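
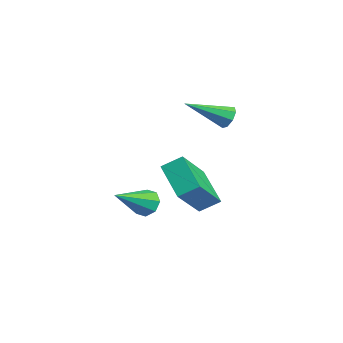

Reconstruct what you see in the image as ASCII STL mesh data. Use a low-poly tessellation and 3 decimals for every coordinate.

solid 
facet normal -0.501 0.732 -0.461
outer loop
vertex 2.61 -0.248 -2.217
vertex 2.284 -0.166 -1.732
vertex 2.792 0.054 -1.935
endloop
endfacet
facet normal 0.885 -0.112 -0.451
outer loop
vertex 2.61 -0.248 -2.217
vertex 2.792 0.054 -1.935
vertex 3.096 -1.354 -0.988
endloop
endfacet
facet normal -0.501 0.732 -0.461
outer loop
vertex 2.792 0.054 -1.935
vertex 2.284 -0.166 -1.732
vertex 2.676 0.227 -1.534
endloop
endfacet
facet normal 0.943 0.300 0.143
outer loop
vertex 2.792 0.054 -1.935
vertex 2.676 0.227 -1.534
vertex 3.096 -1.354 -0.988
endloop
endfacet
facet normal -0.502 0.733 -0.459
outer loop
vertex 2.676 0.227 -1.534
vertex 2.284 -0.166 -1.732
vertex 2.331 0.169 -1.249
endloop
endfacet
facet normal 0.543 0.399 0.739
outer loop
vertex 2.676 0.227 -1.534
vertex 2.331 0.169 -1.249
vertex 3.096 -1.354 -0.988
endloop
endfacet
facet normal -0.502 0.733 -0.460
outer loop
vertex 2.331 0.169 -1.249
vertex 2.284 -0.166 -1.732
vertex 1.958 -0.085 -1.247
endloop
endfacet
facet normal -0.082 0.128 0.988
outer loop
vertex 2.331 0.169 -1.249
vertex 1.958 -0.085 -1.247
vertex 3.096 -1.354 -0.988
endloop
endfacet
facet normal -0.501 0.734 -0.459
outer loop
vertex 1.958 -0.085 -1.247
vertex 2.284 -0.166 -1.732
vertex 1.775 -0.387 -1.53
endloop
endfacet
facet normal -0.565 -0.355 0.744
outer loop
vertex 1.958 -0.085 -1.247
vertex 1.775 -0.387 -1.53
vertex 3.096 -1.354 -0.988
endloop
endfacet
facet normal -0.501 0.733 -0.461
outer loop
vertex 1.775 -0.387 -1.53
vertex 2.284 -0.166 -1.732
vertex 1.891 -0.56 -1.931
endloop
endfacet
facet normal -0.623 -0.767 0.151
outer loop
vertex 1.775 -0.387 -1.53
vertex 1.891 -0.56 -1.931
vertex 3.096 -1.354 -0.988
endloop
endfacet
facet normal -0.502 0.733 -0.460
outer loop
vertex 1.891 -0.56 -1.931
vertex 2.284 -0.166 -1.732
vertex 2.237 -0.502 -2.216
endloop
endfacet
facet normal -0.222 -0.867 -0.446
outer loop
vertex 1.891 -0.56 -1.931
vertex 2.237 -0.502 -2.216
vertex 3.096 -1.354 -0.988
endloop
endfacet
facet normal -0.501 0.733 -0.460
outer loop
vertex 2.237 -0.502 -2.216
vertex 2.284 -0.166 -1.732
vertex 2.61 -0.248 -2.217
endloop
endfacet
facet normal 0.403 -0.595 -0.695
outer loop
vertex 2.237 -0.502 -2.216
vertex 2.61 -0.248 -2.217
vertex 3.096 -1.354 -0.988
endloop
endfacet
facet normal -0.044 0.897 -0.439
outer loop
vertex -1.742 3.39 0.261
vertex -2.151 3.522 0.572
vertex -1.624 3.565 0.607
endloop
endfacet
facet normal 0.934 -0.321 -0.156
outer loop
vertex -1.742 3.39 0.261
vertex -1.624 3.565 0.607
vertex -2.069 1.898 1.368
endloop
endfacet
facet normal -0.044 0.898 -0.439
outer loop
vertex -1.624 3.565 0.607
vertex -2.151 3.522 0.572
vertex -1.814 3.715 0.933
endloop
endfacet
facet normal 0.864 -0.001 0.504
outer loop
vertex -1.624 3.565 0.607
vertex -1.814 3.715 0.933
vertex -2.069 1.898 1.368
endloop
endfacet
facet normal -0.043 0.897 -0.439
outer loop
vertex -1.814 3.715 0.933
vertex -2.151 3.522 0.572
vertex -2.202 3.752 1.047
endloop
endfacet
facet normal 0.293 0.183 0.938
outer loop
vertex -1.814 3.715 0.933
vertex -2.202 3.752 1.047
vertex -2.069 1.898 1.368
endloop
endfacet
facet normal -0.043 0.897 -0.439
outer loop
vertex -2.202 3.752 1.047
vertex -2.151 3.522 0.572
vertex -2.559 3.654 0.882
endloop
endfacet
facet normal -0.444 0.122 0.888
outer loop
vertex -2.202 3.752 1.047
vertex -2.559 3.654 0.882
vertex -2.069 1.898 1.368
endloop
endfacet
facet normal -0.045 0.897 -0.441
outer loop
vertex -2.559 3.654 0.882
vertex -2.151 3.522 0.572
vertex -2.678 3.478 0.536
endloop
endfacet
facet normal -0.910 -0.147 0.388
outer loop
vertex -2.559 3.654 0.882
vertex -2.678 3.478 0.536
vertex -2.069 1.898 1.368
endloop
endfacet
facet normal -0.045 0.897 -0.440
outer loop
vertex -2.678 3.478 0.536
vertex -2.151 3.522 0.572
vertex -2.487 3.328 0.211
endloop
endfacet
facet normal -0.839 -0.469 -0.277
outer loop
vertex -2.678 3.478 0.536
vertex -2.487 3.328 0.211
vertex -2.069 1.898 1.368
endloop
endfacet
facet normal -0.044 0.897 -0.441
outer loop
vertex -2.487 3.328 0.211
vertex -2.151 3.522 0.572
vertex -2.1 3.291 0.097
endloop
endfacet
facet normal -0.271 -0.652 -0.708
outer loop
vertex -2.487 3.328 0.211
vertex -2.1 3.291 0.097
vertex -2.069 1.898 1.368
endloop
endfacet
facet normal -0.046 0.896 -0.441
outer loop
vertex -2.1 3.291 0.097
vertex -2.151 3.522 0.572
vertex -1.742 3.39 0.261
endloop
endfacet
facet normal 0.465 -0.591 -0.659
outer loop
vertex -2.1 3.291 0.097
vertex -1.742 3.39 0.261
vertex -2.069 1.898 1.368
endloop
endfacet
facet normal -0.575 0.516 -0.635
outer loop
vertex -1.349 1.696 -2.19
vertex -1.208 2.444 -1.71
vertex 0.024 2.05 -3.145
endloop
endfacet
facet normal -0.157 -0.831 -0.533
outer loop
vertex 1.088 1.096 -1.97
vertex -1.349 1.696 -2.19
vertex 0.024 2.05 -3.145
endloop
endfacet
facet normal -0.575 0.516 -0.635
outer loop
vertex 0.024 2.05 -3.145
vertex -1.208 2.444 -1.71
vertex 0.165 2.798 -2.665
endloop
endfacet
facet normal 0.803 0.207 -0.559
outer loop
vertex 0.165 2.798 -2.665
vertex 1.088 1.096 -1.97
vertex 0.024 2.05 -3.145
endloop
endfacet
facet normal -0.803 -0.207 0.559
outer loop
vertex -1.349 1.696 -2.19
vertex -0.144 1.49 -0.535
vertex -1.208 2.444 -1.71
endloop
endfacet
facet normal -0.157 -0.831 -0.533
outer loop
vertex -0.285 0.742 -1.015
vertex -1.349 1.696 -2.19
vertex 1.088 1.096 -1.97
endloop
endfacet
facet normal -0.803 -0.207 0.559
outer loop
vertex -0.285 0.742 -1.015
vertex -0.144 1.49 -0.535
vertex -1.349 1.696 -2.19
endloop
endfacet
facet normal 0.157 0.831 0.533
outer loop
vertex -1.208 2.444 -1.71
vertex -0.144 1.49 -0.535
vertex 0.165 2.798 -2.665
endloop
endfacet
facet normal 0.803 0.207 -0.559
outer loop
vertex 1.229 1.844 -1.49
vertex 1.088 1.096 -1.97
vertex 0.165 2.798 -2.665
endloop
endfacet
facet normal 0.157 0.831 0.533
outer loop
vertex 0.165 2.798 -2.665
vertex -0.144 1.49 -0.535
vertex 1.229 1.844 -1.49
endloop
endfacet
facet normal 0.575 -0.516 0.635
outer loop
vertex 1.229 1.844 -1.49
vertex -0.285 0.742 -1.015
vertex 1.088 1.096 -1.97
endloop
endfacet
facet normal 0.575 -0.516 0.635
outer loop
vertex -0.144 1.49 -0.535
vertex -0.285 0.742 -1.015
vertex 1.229 1.844 -1.49
endloop
endfacet

endsolid


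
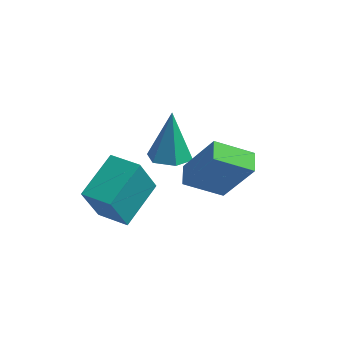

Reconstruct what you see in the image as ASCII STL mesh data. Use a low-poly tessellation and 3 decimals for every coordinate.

solid 
facet normal -0.507 0.015 -0.862
outer loop
vertex 0.129 -3.109 -1.118
vertex -0.064 -2.281 -0.99
vertex 1.502 -2.666 -1.919
endloop
endfacet
facet normal 0.224 -0.963 -0.149
outer loop
vertex 2.604 -2.699 -0.05
vertex 0.129 -3.109 -1.118
vertex 1.502 -2.666 -1.919
endloop
endfacet
facet normal -0.507 0.015 -0.862
outer loop
vertex 1.502 -2.666 -1.919
vertex -0.064 -2.281 -0.99
vertex 1.309 -1.838 -1.791
endloop
endfacet
facet normal 0.832 0.269 -0.486
outer loop
vertex 1.309 -1.838 -1.791
vertex 2.604 -2.699 -0.05
vertex 1.502 -2.666 -1.919
endloop
endfacet
facet normal -0.832 -0.269 0.486
outer loop
vertex 0.129 -3.109 -1.118
vertex 1.038 -2.314 0.879
vertex -0.064 -2.281 -0.99
endloop
endfacet
facet normal 0.224 -0.963 -0.149
outer loop
vertex 1.231 -3.142 0.751
vertex 0.129 -3.109 -1.118
vertex 2.604 -2.699 -0.05
endloop
endfacet
facet normal -0.832 -0.269 0.486
outer loop
vertex 1.231 -3.142 0.751
vertex 1.038 -2.314 0.879
vertex 0.129 -3.109 -1.118
endloop
endfacet
facet normal -0.224 0.963 0.149
outer loop
vertex -0.064 -2.281 -0.99
vertex 1.038 -2.314 0.879
vertex 1.309 -1.838 -1.791
endloop
endfacet
facet normal 0.832 0.269 -0.486
outer loop
vertex 2.411 -1.871 0.078
vertex 2.604 -2.699 -0.05
vertex 1.309 -1.838 -1.791
endloop
endfacet
facet normal -0.224 0.963 0.149
outer loop
vertex 1.309 -1.838 -1.791
vertex 1.038 -2.314 0.879
vertex 2.411 -1.871 0.078
endloop
endfacet
facet normal 0.507 -0.015 0.862
outer loop
vertex 2.411 -1.871 0.078
vertex 1.231 -3.142 0.751
vertex 2.604 -2.699 -0.05
endloop
endfacet
facet normal 0.507 -0.015 0.862
outer loop
vertex 1.038 -2.314 0.879
vertex 1.231 -3.142 0.751
vertex 2.411 -1.871 0.078
endloop
endfacet
facet normal 0.065 -0.383 -0.921
outer loop
vertex -0.126 -0.642 -2.391
vertex -0.994 -0.637 -2.454
vertex -0.535 0.056 -2.71
endloop
endfacet
facet normal 0.805 0.560 0.194
outer loop
vertex -0.126 -0.642 -2.391
vertex -0.535 0.056 -2.71
vertex -1.126 0.157 -0.546
endloop
endfacet
facet normal 0.064 -0.383 -0.922
outer loop
vertex -0.535 0.056 -2.71
vertex -0.994 -0.637 -2.454
vertex -1.403 0.062 -2.773
endloop
endfacet
facet normal 0.010 0.999 -0.044
outer loop
vertex -0.535 0.056 -2.71
vertex -1.403 0.062 -2.773
vertex -1.126 0.157 -0.546
endloop
endfacet
facet normal 0.064 -0.383 -0.921
outer loop
vertex -1.403 0.062 -2.773
vertex -0.994 -0.637 -2.454
vertex -1.861 -0.632 -2.516
endloop
endfacet
facet normal -0.819 0.569 0.078
outer loop
vertex -1.403 0.062 -2.773
vertex -1.861 -0.632 -2.516
vertex -1.126 0.157 -0.546
endloop
endfacet
facet normal 0.064 -0.384 -0.921
outer loop
vertex -1.861 -0.632 -2.516
vertex -0.994 -0.637 -2.454
vertex -1.452 -1.33 -2.197
endloop
endfacet
facet normal -0.849 -0.298 0.436
outer loop
vertex -1.861 -0.632 -2.516
vertex -1.452 -1.33 -2.197
vertex -1.126 0.157 -0.546
endloop
endfacet
facet normal 0.064 -0.384 -0.921
outer loop
vertex -1.452 -1.33 -2.197
vertex -0.994 -0.637 -2.454
vertex -0.585 -1.335 -2.135
endloop
endfacet
facet normal -0.052 -0.737 0.674
outer loop
vertex -1.452 -1.33 -2.197
vertex -0.585 -1.335 -2.135
vertex -1.126 0.157 -0.546
endloop
endfacet
facet normal 0.065 -0.383 -0.921
outer loop
vertex -0.585 -1.335 -2.135
vertex -0.994 -0.637 -2.454
vertex -0.126 -0.642 -2.391
endloop
endfacet
facet normal 0.774 -0.308 0.553
outer loop
vertex -0.585 -1.335 -2.135
vertex -0.126 -0.642 -2.391
vertex -1.126 0.157 -0.546
endloop
endfacet
facet normal -0.919 0.350 -0.182
outer loop
vertex -3.339 -3.929 -1.856
vertex -2.779 -2.135 -1.234
vertex -2.864 -3.519 -3.468
endloop
endfacet
facet normal -0.283 -0.906 -0.314
outer loop
vertex -1.641 -3.985 -3.226
vertex -3.339 -3.929 -1.856
vertex -2.864 -3.519 -3.468
endloop
endfacet
facet normal -0.919 0.350 -0.182
outer loop
vertex -2.864 -3.519 -3.468
vertex -2.779 -2.135 -1.234
vertex -2.303 -1.725 -2.846
endloop
endfacet
facet normal 0.275 0.237 -0.932
outer loop
vertex -2.303 -1.725 -2.846
vertex -1.641 -3.985 -3.226
vertex -2.864 -3.519 -3.468
endloop
endfacet
facet normal -0.275 -0.237 0.932
outer loop
vertex -3.339 -3.929 -1.856
vertex -1.556 -2.601 -0.992
vertex -2.779 -2.135 -1.234
endloop
endfacet
facet normal -0.283 -0.906 -0.314
outer loop
vertex -2.117 -4.395 -1.614
vertex -3.339 -3.929 -1.856
vertex -1.641 -3.985 -3.226
endloop
endfacet
facet normal -0.275 -0.237 0.932
outer loop
vertex -2.117 -4.395 -1.614
vertex -1.556 -2.601 -0.992
vertex -3.339 -3.929 -1.856
endloop
endfacet
facet normal 0.283 0.906 0.314
outer loop
vertex -2.779 -2.135 -1.234
vertex -1.556 -2.601 -0.992
vertex -2.303 -1.725 -2.846
endloop
endfacet
facet normal 0.275 0.237 -0.932
outer loop
vertex -1.081 -2.191 -2.604
vertex -1.641 -3.985 -3.226
vertex -2.303 -1.725 -2.846
endloop
endfacet
facet normal 0.283 0.906 0.314
outer loop
vertex -2.303 -1.725 -2.846
vertex -1.556 -2.601 -0.992
vertex -1.081 -2.191 -2.604
endloop
endfacet
facet normal 0.919 -0.350 0.182
outer loop
vertex -1.081 -2.191 -2.604
vertex -2.117 -4.395 -1.614
vertex -1.641 -3.985 -3.226
endloop
endfacet
facet normal 0.919 -0.350 0.182
outer loop
vertex -1.556 -2.601 -0.992
vertex -2.117 -4.395 -1.614
vertex -1.081 -2.191 -2.604
endloop
endfacet

endsolid


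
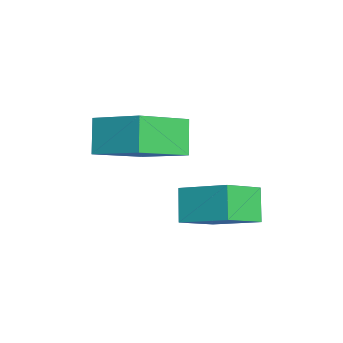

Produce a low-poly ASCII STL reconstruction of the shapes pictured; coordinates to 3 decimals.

solid 
facet normal -0.712 0.044 0.701
outer loop
vertex -1.24 -1.955 0.634
vertex -2.278 -0.449 -0.515
vertex -2.213 -3.314 -0.268
endloop
endfacet
facet normal 0.480 -0.697 0.532
outer loop
vertex -1.302 -3.371 -1.165
vertex -1.24 -1.955 0.634
vertex -2.213 -3.314 -0.268
endloop
endfacet
facet normal -0.712 0.044 0.701
outer loop
vertex -2.213 -3.314 -0.268
vertex -2.278 -0.449 -0.515
vertex -3.251 -1.809 -1.417
endloop
endfacet
facet normal -0.512 -0.716 -0.475
outer loop
vertex -3.251 -1.809 -1.417
vertex -1.302 -3.371 -1.165
vertex -2.213 -3.314 -0.268
endloop
endfacet
facet normal 0.512 0.715 0.475
outer loop
vertex -1.24 -1.955 0.634
vertex -1.367 -0.506 -1.412
vertex -2.278 -0.449 -0.515
endloop
endfacet
facet normal 0.481 -0.697 0.532
outer loop
vertex -0.329 -2.011 -0.263
vertex -1.24 -1.955 0.634
vertex -1.302 -3.371 -1.165
endloop
endfacet
facet normal 0.512 0.716 0.475
outer loop
vertex -0.329 -2.011 -0.263
vertex -1.367 -0.506 -1.412
vertex -1.24 -1.955 0.634
endloop
endfacet
facet normal -0.481 0.697 -0.532
outer loop
vertex -2.278 -0.449 -0.515
vertex -1.367 -0.506 -1.412
vertex -3.251 -1.809 -1.417
endloop
endfacet
facet normal -0.512 -0.716 -0.475
outer loop
vertex -2.34 -1.865 -2.314
vertex -1.302 -3.371 -1.165
vertex -3.251 -1.809 -1.417
endloop
endfacet
facet normal -0.481 0.697 -0.532
outer loop
vertex -3.251 -1.809 -1.417
vertex -1.367 -0.506 -1.412
vertex -2.34 -1.865 -2.314
endloop
endfacet
facet normal 0.712 -0.044 -0.701
outer loop
vertex -2.34 -1.865 -2.314
vertex -0.329 -2.011 -0.263
vertex -1.302 -3.371 -1.165
endloop
endfacet
facet normal 0.712 -0.044 -0.701
outer loop
vertex -1.367 -0.506 -1.412
vertex -0.329 -2.011 -0.263
vertex -2.34 -1.865 -2.314
endloop
endfacet
facet normal -0.465 -0.740 -0.486
outer loop
vertex 0.087 -0.881 -3.247
vertex -0.809 -0.842 -2.45
vertex -0.664 0.18 -4.145
endloop
endfacet
facet normal 0.748 -0.032 -0.663
outer loop
vertex 0.189 1.542 -3.25
vertex 0.087 -0.881 -3.247
vertex -0.664 0.18 -4.145
endloop
endfacet
facet normal -0.464 -0.740 -0.486
outer loop
vertex -0.664 0.18 -4.145
vertex -0.809 -0.842 -2.45
vertex -1.561 0.219 -3.348
endloop
endfacet
facet normal -0.476 0.671 -0.568
outer loop
vertex -1.561 0.219 -3.348
vertex 0.189 1.542 -3.25
vertex -0.664 0.18 -4.145
endloop
endfacet
facet normal 0.476 -0.671 0.568
outer loop
vertex 0.087 -0.881 -3.247
vertex 0.044 0.52 -1.555
vertex -0.809 -0.842 -2.45
endloop
endfacet
facet normal 0.747 -0.032 -0.664
outer loop
vertex 0.941 0.481 -2.352
vertex 0.087 -0.881 -3.247
vertex 0.189 1.542 -3.25
endloop
endfacet
facet normal 0.476 -0.672 0.568
outer loop
vertex 0.941 0.481 -2.352
vertex 0.044 0.52 -1.555
vertex 0.087 -0.881 -3.247
endloop
endfacet
facet normal -0.747 0.032 0.664
outer loop
vertex -0.809 -0.842 -2.45
vertex 0.044 0.52 -1.555
vertex -1.561 0.219 -3.348
endloop
endfacet
facet normal -0.476 0.672 -0.568
outer loop
vertex -0.707 1.581 -2.453
vertex 0.189 1.542 -3.25
vertex -1.561 0.219 -3.348
endloop
endfacet
facet normal -0.747 0.033 0.664
outer loop
vertex -1.561 0.219 -3.348
vertex 0.044 0.52 -1.555
vertex -0.707 1.581 -2.453
endloop
endfacet
facet normal 0.464 0.740 0.486
outer loop
vertex -0.707 1.581 -2.453
vertex 0.941 0.481 -2.352
vertex 0.189 1.542 -3.25
endloop
endfacet
facet normal 0.464 0.740 0.486
outer loop
vertex 0.044 0.52 -1.555
vertex 0.941 0.481 -2.352
vertex -0.707 1.581 -2.453
endloop
endfacet

endsolid


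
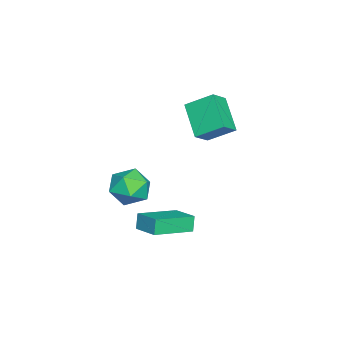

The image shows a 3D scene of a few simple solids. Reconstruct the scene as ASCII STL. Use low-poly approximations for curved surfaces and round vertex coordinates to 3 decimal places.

solid 
facet normal -0.691 -0.415 0.592
outer loop
vertex -2.26 3.917 4.133
vertex -3.061 4.302 3.467
vertex -2.194 2.638 3.314
endloop
endfacet
facet normal 0.721 -0.347 0.600
outer loop
vertex -0.859 3.438 2.173
vertex -2.26 3.917 4.133
vertex -2.194 2.638 3.314
endloop
endfacet
facet normal -0.691 -0.415 0.592
outer loop
vertex -2.194 2.638 3.314
vertex -3.061 4.302 3.467
vertex -2.994 3.023 2.649
endloop
endfacet
facet normal 0.043 -0.841 -0.539
outer loop
vertex -2.994 3.023 2.649
vertex -0.859 3.438 2.173
vertex -2.194 2.638 3.314
endloop
endfacet
facet normal -0.044 0.841 0.539
outer loop
vertex -2.26 3.917 4.133
vertex -1.726 5.102 2.326
vertex -3.061 4.302 3.467
endloop
endfacet
facet normal 0.721 -0.346 0.600
outer loop
vertex -0.926 4.717 2.991
vertex -2.26 3.917 4.133
vertex -0.859 3.438 2.173
endloop
endfacet
facet normal -0.043 0.841 0.539
outer loop
vertex -0.926 4.717 2.991
vertex -1.726 5.102 2.326
vertex -2.26 3.917 4.133
endloop
endfacet
facet normal -0.721 0.346 -0.600
outer loop
vertex -3.061 4.302 3.467
vertex -1.726 5.102 2.326
vertex -2.994 3.023 2.649
endloop
endfacet
facet normal 0.043 -0.841 -0.539
outer loop
vertex -1.66 3.823 1.507
vertex -0.859 3.438 2.173
vertex -2.994 3.023 2.649
endloop
endfacet
facet normal -0.721 0.347 -0.600
outer loop
vertex -2.994 3.023 2.649
vertex -1.726 5.102 2.326
vertex -1.66 3.823 1.507
endloop
endfacet
facet normal 0.691 0.415 -0.592
outer loop
vertex -1.66 3.823 1.507
vertex -0.926 4.717 2.991
vertex -0.859 3.438 2.173
endloop
endfacet
facet normal 0.691 0.415 -0.592
outer loop
vertex -1.726 5.102 2.326
vertex -0.926 4.717 2.991
vertex -1.66 3.823 1.507
endloop
endfacet
facet normal -0.704 0.654 -0.278
outer loop
vertex 1.287 3.134 -1.228
vertex 2.079 4.133 -0.884
vertex 1.599 3.148 -1.986
endloop
endfacet
facet normal -0.600 -0.756 -0.261
outer loop
vertex 3.041 1.807 -1.416
vertex 1.287 3.134 -1.228
vertex 1.599 3.148 -1.986
endloop
endfacet
facet normal -0.703 0.654 -0.278
outer loop
vertex 1.599 3.148 -1.986
vertex 2.079 4.133 -0.884
vertex 2.391 4.146 -1.642
endloop
endfacet
facet normal 0.381 0.016 -0.925
outer loop
vertex 2.391 4.146 -1.642
vertex 3.041 1.807 -1.416
vertex 1.599 3.148 -1.986
endloop
endfacet
facet normal -0.381 -0.016 0.925
outer loop
vertex 1.287 3.134 -1.228
vertex 3.521 2.792 -0.314
vertex 2.079 4.133 -0.884
endloop
endfacet
facet normal -0.600 -0.756 -0.260
outer loop
vertex 2.729 1.794 -0.658
vertex 1.287 3.134 -1.228
vertex 3.041 1.807 -1.416
endloop
endfacet
facet normal -0.381 -0.016 0.925
outer loop
vertex 2.729 1.794 -0.658
vertex 3.521 2.792 -0.314
vertex 1.287 3.134 -1.228
endloop
endfacet
facet normal 0.600 0.756 0.260
outer loop
vertex 2.079 4.133 -0.884
vertex 3.521 2.792 -0.314
vertex 2.391 4.146 -1.642
endloop
endfacet
facet normal 0.381 0.016 -0.925
outer loop
vertex 3.833 2.806 -1.072
vertex 3.041 1.807 -1.416
vertex 2.391 4.146 -1.642
endloop
endfacet
facet normal 0.600 0.756 0.261
outer loop
vertex 2.391 4.146 -1.642
vertex 3.521 2.792 -0.314
vertex 3.833 2.806 -1.072
endloop
endfacet
facet normal 0.704 -0.654 0.278
outer loop
vertex 3.833 2.806 -1.072
vertex 2.729 1.794 -0.658
vertex 3.041 1.807 -1.416
endloop
endfacet
facet normal 0.704 -0.654 0.278
outer loop
vertex 3.521 2.792 -0.314
vertex 2.729 1.794 -0.658
vertex 3.833 2.806 -1.072
endloop
endfacet
facet normal -0.115 0.993 0.021
outer loop
vertex 3.508 2.433 0.909
vertex 2.581 2.316 1.344
vertex 3.421 2.401 1.935
endloop
endfacet
facet normal 0.574 0.816 0.074
outer loop
vertex 3.508 2.433 0.909
vertex 3.421 2.401 1.935
vertex 4.192 1.901 1.468
endloop
endfacet
facet normal 0.748 0.433 -0.503
outer loop
vertex 3.508 2.433 0.909
vertex 4.192 1.901 1.468
vertex 3.828 1.507 0.588
endloop
endfacet
facet normal 0.166 0.374 -0.913
outer loop
vertex 3.508 2.433 0.909
vertex 3.828 1.507 0.588
vertex 2.833 1.764 0.512
endloop
endfacet
facet normal -0.367 0.720 -0.589
outer loop
vertex 3.508 2.433 0.909
vertex 2.833 1.764 0.512
vertex 2.581 2.316 1.344
endloop
endfacet
facet normal 0.650 0.397 0.648
outer loop
vertex 4.192 1.901 1.468
vertex 3.421 2.401 1.935
vertex 3.687 1.456 2.248
endloop
endfacet
facet normal -0.464 0.685 0.561
outer loop
vertex 3.421 2.401 1.935
vertex 2.581 2.316 1.344
vertex 2.692 1.713 2.172
endloop
endfacet
facet normal -0.872 0.243 -0.425
outer loop
vertex 2.581 2.316 1.344
vertex 2.833 1.764 0.512
vertex 2.328 1.319 1.292
endloop
endfacet
facet normal -0.009 -0.317 -0.948
outer loop
vertex 2.833 1.764 0.512
vertex 3.828 1.507 0.588
vertex 3.099 0.819 0.825
endloop
endfacet
facet normal 0.932 -0.222 -0.286
outer loop
vertex 3.828 1.507 0.588
vertex 4.192 1.901 1.468
vertex 3.939 0.904 1.416
endloop
endfacet
facet normal -0.166 -0.374 0.913
outer loop
vertex 3.012 0.787 1.851
vertex 3.687 1.456 2.248
vertex 2.692 1.713 2.172
endloop
endfacet
facet normal -0.748 -0.433 0.503
outer loop
vertex 3.012 0.787 1.851
vertex 2.692 1.713 2.172
vertex 2.328 1.319 1.292
endloop
endfacet
facet normal -0.574 -0.816 -0.074
outer loop
vertex 3.012 0.787 1.851
vertex 2.328 1.319 1.292
vertex 3.099 0.819 0.825
endloop
endfacet
facet normal 0.115 -0.993 -0.021
outer loop
vertex 3.012 0.787 1.851
vertex 3.099 0.819 0.825
vertex 3.939 0.904 1.416
endloop
endfacet
facet normal 0.367 -0.720 0.589
outer loop
vertex 3.012 0.787 1.851
vertex 3.939 0.904 1.416
vertex 3.687 1.456 2.248
endloop
endfacet
facet normal 0.009 0.317 0.948
outer loop
vertex 2.692 1.713 2.172
vertex 3.687 1.456 2.248
vertex 3.421 2.401 1.935
endloop
endfacet
facet normal -0.932 0.222 0.286
outer loop
vertex 2.328 1.319 1.292
vertex 2.692 1.713 2.172
vertex 2.581 2.316 1.344
endloop
endfacet
facet normal -0.650 -0.397 -0.648
outer loop
vertex 3.099 0.819 0.825
vertex 2.328 1.319 1.292
vertex 2.833 1.764 0.512
endloop
endfacet
facet normal 0.464 -0.685 -0.561
outer loop
vertex 3.939 0.904 1.416
vertex 3.099 0.819 0.825
vertex 3.828 1.507 0.588
endloop
endfacet
facet normal 0.872 -0.243 0.425
outer loop
vertex 3.687 1.456 2.248
vertex 3.939 0.904 1.416
vertex 4.192 1.901 1.468
endloop
endfacet

endsolid


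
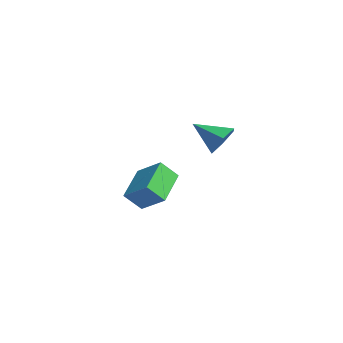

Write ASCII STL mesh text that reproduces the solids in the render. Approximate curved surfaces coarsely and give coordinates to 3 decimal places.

solid 
facet normal -0.630 0.653 0.421
outer loop
vertex -1.303 3.798 -1.625
vertex -1.099 4.494 -2.398
vertex -2.334 3.28 -2.364
endloop
endfacet
facet normal -0.193 -0.657 0.729
outer loop
vertex -1.201 2.106 -3.122
vertex -1.303 3.798 -1.625
vertex -2.334 3.28 -2.364
endloop
endfacet
facet normal -0.630 0.653 0.421
outer loop
vertex -2.334 3.28 -2.364
vertex -1.099 4.494 -2.398
vertex -2.13 3.976 -3.137
endloop
endfacet
facet normal -0.753 -0.378 -0.539
outer loop
vertex -2.13 3.976 -3.137
vertex -1.201 2.106 -3.122
vertex -2.334 3.28 -2.364
endloop
endfacet
facet normal 0.753 0.378 0.539
outer loop
vertex -1.303 3.798 -1.625
vertex 0.034 3.32 -3.156
vertex -1.099 4.494 -2.398
endloop
endfacet
facet normal -0.193 -0.657 0.729
outer loop
vertex -0.17 2.624 -2.383
vertex -1.303 3.798 -1.625
vertex -1.201 2.106 -3.122
endloop
endfacet
facet normal 0.753 0.378 0.539
outer loop
vertex -0.17 2.624 -2.383
vertex 0.034 3.32 -3.156
vertex -1.303 3.798 -1.625
endloop
endfacet
facet normal 0.193 0.657 -0.729
outer loop
vertex -1.099 4.494 -2.398
vertex 0.034 3.32 -3.156
vertex -2.13 3.976 -3.137
endloop
endfacet
facet normal -0.753 -0.378 -0.539
outer loop
vertex -0.997 2.802 -3.895
vertex -1.201 2.106 -3.122
vertex -2.13 3.976 -3.137
endloop
endfacet
facet normal 0.193 0.657 -0.729
outer loop
vertex -2.13 3.976 -3.137
vertex 0.034 3.32 -3.156
vertex -0.997 2.802 -3.895
endloop
endfacet
facet normal 0.630 -0.653 -0.421
outer loop
vertex -0.997 2.802 -3.895
vertex -0.17 2.624 -2.383
vertex -1.201 2.106 -3.122
endloop
endfacet
facet normal 0.630 -0.653 -0.421
outer loop
vertex 0.034 3.32 -3.156
vertex -0.17 2.624 -2.383
vertex -0.997 2.802 -3.895
endloop
endfacet
facet normal 0.623 0.580 -0.526
outer loop
vertex 4.122 3.667 1.441
vertex 3.506 3.985 1.062
vertex 3.769 4.311 1.733
endloop
endfacet
facet normal 0.303 -0.251 0.919
outer loop
vertex 4.122 3.667 1.441
vertex 3.769 4.311 1.733
vertex 2.634 3.175 1.798
endloop
endfacet
facet normal 0.623 0.579 -0.526
outer loop
vertex 3.769 4.311 1.733
vertex 3.506 3.985 1.062
vertex 3.154 4.629 1.354
endloop
endfacet
facet normal -0.333 0.382 0.862
outer loop
vertex 3.769 4.311 1.733
vertex 3.154 4.629 1.354
vertex 2.634 3.175 1.798
endloop
endfacet
facet normal 0.623 0.579 -0.526
outer loop
vertex 3.154 4.629 1.354
vertex 3.506 3.985 1.062
vertex 2.891 4.304 0.684
endloop
endfacet
facet normal -0.909 0.378 0.173
outer loop
vertex 3.154 4.629 1.354
vertex 2.891 4.304 0.684
vertex 2.634 3.175 1.798
endloop
endfacet
facet normal 0.623 0.579 -0.526
outer loop
vertex 2.891 4.304 0.684
vertex 3.506 3.985 1.062
vertex 3.243 3.66 0.392
endloop
endfacet
facet normal -0.851 -0.258 -0.458
outer loop
vertex 2.891 4.304 0.684
vertex 3.243 3.66 0.392
vertex 2.634 3.175 1.798
endloop
endfacet
facet normal 0.623 0.579 -0.526
outer loop
vertex 3.243 3.66 0.392
vertex 3.506 3.985 1.062
vertex 3.859 3.341 0.771
endloop
endfacet
facet normal -0.215 -0.891 -0.400
outer loop
vertex 3.243 3.66 0.392
vertex 3.859 3.341 0.771
vertex 2.634 3.175 1.798
endloop
endfacet
facet normal 0.623 0.579 -0.526
outer loop
vertex 3.859 3.341 0.771
vertex 3.506 3.985 1.062
vertex 4.122 3.667 1.441
endloop
endfacet
facet normal 0.362 -0.886 0.289
outer loop
vertex 3.859 3.341 0.771
vertex 4.122 3.667 1.441
vertex 2.634 3.175 1.798
endloop
endfacet

endsolid


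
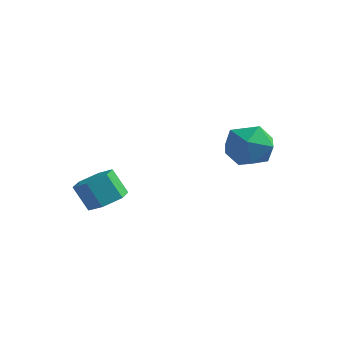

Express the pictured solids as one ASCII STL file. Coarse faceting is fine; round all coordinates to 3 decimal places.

solid 
facet normal -0.122 0.992 -0.009
outer loop
vertex 0.567 2.454 0.177
vertex 0.32 2.435 1.403
vertex 1.498 2.576 1.004
endloop
endfacet
facet normal 0.347 0.789 -0.507
outer loop
vertex 0.567 2.454 0.177
vertex 1.498 2.576 1.004
vertex 1.651 1.858 -0.009
endloop
endfacet
facet normal 0.020 0.330 -0.944
outer loop
vertex 0.567 2.454 0.177
vertex 1.651 1.858 -0.009
vertex 0.568 1.273 -0.236
endloop
endfacet
facet normal -0.652 0.250 -0.716
outer loop
vertex 0.567 2.454 0.177
vertex 0.568 1.273 -0.236
vertex -0.254 1.63 0.637
endloop
endfacet
facet normal -0.739 0.659 -0.139
outer loop
vertex 0.567 2.454 0.177
vertex -0.254 1.63 0.637
vertex 0.32 2.435 1.403
endloop
endfacet
facet normal 0.879 0.442 -0.180
outer loop
vertex 1.651 1.858 -0.009
vertex 1.498 2.576 1.004
vertex 2.074 1.47 1.103
endloop
endfacet
facet normal 0.119 0.772 0.625
outer loop
vertex 1.498 2.576 1.004
vertex 0.32 2.435 1.403
vertex 1.252 1.827 1.976
endloop
endfacet
facet normal -0.880 0.232 0.415
outer loop
vertex 0.32 2.435 1.403
vertex -0.254 1.63 0.637
vertex 0.169 1.242 1.749
endloop
endfacet
facet normal -0.738 -0.431 -0.519
outer loop
vertex -0.254 1.63 0.637
vertex 0.568 1.273 -0.236
vertex 0.322 0.524 0.736
endloop
endfacet
facet normal 0.349 -0.302 -0.887
outer loop
vertex 0.568 1.273 -0.236
vertex 1.651 1.858 -0.009
vertex 1.5 0.665 0.337
endloop
endfacet
facet normal 0.652 -0.250 0.716
outer loop
vertex 1.253 0.646 1.563
vertex 2.074 1.47 1.103
vertex 1.252 1.827 1.976
endloop
endfacet
facet normal -0.020 -0.330 0.944
outer loop
vertex 1.253 0.646 1.563
vertex 1.252 1.827 1.976
vertex 0.169 1.242 1.749
endloop
endfacet
facet normal -0.347 -0.789 0.507
outer loop
vertex 1.253 0.646 1.563
vertex 0.169 1.242 1.749
vertex 0.322 0.524 0.736
endloop
endfacet
facet normal 0.122 -0.992 0.009
outer loop
vertex 1.253 0.646 1.563
vertex 0.322 0.524 0.736
vertex 1.5 0.665 0.337
endloop
endfacet
facet normal 0.739 -0.659 0.139
outer loop
vertex 1.253 0.646 1.563
vertex 1.5 0.665 0.337
vertex 2.074 1.47 1.103
endloop
endfacet
facet normal 0.738 0.431 0.519
outer loop
vertex 1.252 1.827 1.976
vertex 2.074 1.47 1.103
vertex 1.498 2.576 1.004
endloop
endfacet
facet normal -0.349 0.302 0.887
outer loop
vertex 0.169 1.242 1.749
vertex 1.252 1.827 1.976
vertex 0.32 2.435 1.403
endloop
endfacet
facet normal -0.879 -0.442 0.180
outer loop
vertex 0.322 0.524 0.736
vertex 0.169 1.242 1.749
vertex -0.254 1.63 0.637
endloop
endfacet
facet normal -0.119 -0.772 -0.625
outer loop
vertex 1.5 0.665 0.337
vertex 0.322 0.524 0.736
vertex 0.568 1.273 -0.236
endloop
endfacet
facet normal 0.880 -0.232 -0.415
outer loop
vertex 2.074 1.47 1.103
vertex 1.5 0.665 0.337
vertex 1.651 1.858 -0.009
endloop
endfacet
facet normal 0.535 -0.000 -0.845
outer loop
vertex -2.58 -2.97 -1.048
vertex -3.368 -2.79 -1.547
vertex -2.843 -2.072 -1.215
endloop
endfacet
facet normal 0.798 0.328 0.506
outer loop
vertex -2.58 -2.97 -1.048
vertex -2.843 -2.072 -1.215
vertex -3.324 -2.97 0.126
endloop
endfacet
facet normal 0.799 0.326 0.505
outer loop
vertex -3.324 -2.97 0.126
vertex -2.843 -2.072 -1.215
vertex -3.586 -2.072 -0.04
endloop
endfacet
facet normal -0.535 0.000 0.845
outer loop
vertex -3.324 -2.97 0.126
vertex -3.586 -2.072 -0.04
vertex -4.112 -2.79 -0.373
endloop
endfacet
facet normal 0.535 -0.000 -0.845
outer loop
vertex -2.843 -2.072 -1.215
vertex -3.368 -2.79 -1.547
vertex -3.631 -1.892 -1.714
endloop
endfacet
facet normal 0.160 0.982 0.101
outer loop
vertex -2.843 -2.072 -1.215
vertex -3.631 -1.892 -1.714
vertex -3.586 -2.072 -0.04
endloop
endfacet
facet normal 0.160 0.982 0.101
outer loop
vertex -3.586 -2.072 -0.04
vertex -3.631 -1.892 -1.714
vertex -4.374 -1.892 -0.539
endloop
endfacet
facet normal -0.535 0.000 0.845
outer loop
vertex -3.586 -2.072 -0.04
vertex -4.374 -1.892 -0.539
vertex -4.112 -2.79 -0.373
endloop
endfacet
facet normal 0.535 -0.000 -0.845
outer loop
vertex -3.631 -1.892 -1.714
vertex -3.368 -2.79 -1.547
vertex -4.156 -2.61 -2.046
endloop
endfacet
facet normal -0.639 0.654 -0.404
outer loop
vertex -3.631 -1.892 -1.714
vertex -4.156 -2.61 -2.046
vertex -4.374 -1.892 -0.539
endloop
endfacet
facet normal -0.638 0.655 -0.404
outer loop
vertex -4.374 -1.892 -0.539
vertex -4.156 -2.61 -2.046
vertex -4.9 -2.61 -0.872
endloop
endfacet
facet normal -0.535 0.000 0.845
outer loop
vertex -4.374 -1.892 -0.539
vertex -4.9 -2.61 -0.872
vertex -4.112 -2.79 -0.373
endloop
endfacet
facet normal 0.535 -0.000 -0.845
outer loop
vertex -4.156 -2.61 -2.046
vertex -3.368 -2.79 -1.547
vertex -3.894 -3.508 -1.88
endloop
endfacet
facet normal -0.798 -0.326 -0.506
outer loop
vertex -4.156 -2.61 -2.046
vertex -3.894 -3.508 -1.88
vertex -4.9 -2.61 -0.872
endloop
endfacet
facet normal -0.799 -0.328 -0.505
outer loop
vertex -4.9 -2.61 -0.872
vertex -3.894 -3.508 -1.88
vertex -4.637 -3.508 -0.705
endloop
endfacet
facet normal -0.535 0.000 0.845
outer loop
vertex -4.9 -2.61 -0.872
vertex -4.637 -3.508 -0.705
vertex -4.112 -2.79 -0.373
endloop
endfacet
facet normal 0.535 -0.000 -0.845
outer loop
vertex -3.894 -3.508 -1.88
vertex -3.368 -2.79 -1.547
vertex -3.106 -3.688 -1.381
endloop
endfacet
facet normal -0.160 -0.982 -0.101
outer loop
vertex -3.894 -3.508 -1.88
vertex -3.106 -3.688 -1.381
vertex -4.637 -3.508 -0.705
endloop
endfacet
facet normal -0.160 -0.982 -0.101
outer loop
vertex -4.637 -3.508 -0.705
vertex -3.106 -3.688 -1.381
vertex -3.849 -3.688 -0.206
endloop
endfacet
facet normal -0.535 0.000 0.845
outer loop
vertex -4.637 -3.508 -0.705
vertex -3.849 -3.688 -0.206
vertex -4.112 -2.79 -0.373
endloop
endfacet
facet normal 0.535 -0.000 -0.845
outer loop
vertex -3.106 -3.688 -1.381
vertex -3.368 -2.79 -1.547
vertex -2.58 -2.97 -1.048
endloop
endfacet
facet normal 0.639 -0.655 0.404
outer loop
vertex -3.106 -3.688 -1.381
vertex -2.58 -2.97 -1.048
vertex -3.849 -3.688 -0.206
endloop
endfacet
facet normal 0.639 -0.654 0.405
outer loop
vertex -3.849 -3.688 -0.206
vertex -2.58 -2.97 -1.048
vertex -3.324 -2.97 0.126
endloop
endfacet
facet normal -0.535 0.000 0.845
outer loop
vertex -3.849 -3.688 -0.206
vertex -3.324 -2.97 0.126
vertex -4.112 -2.79 -0.373
endloop
endfacet

endsolid


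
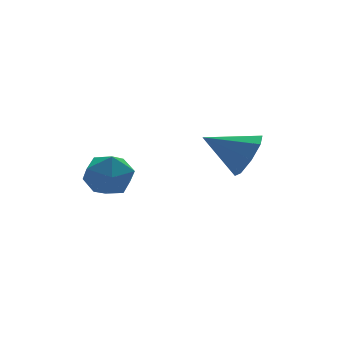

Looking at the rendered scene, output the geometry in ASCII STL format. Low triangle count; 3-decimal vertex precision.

solid 
facet normal -0.269 0.963 -0.004
outer loop
vertex 0.433 2.263 -2.224
vertex -0.488 2.006 -2.213
vertex -0.019 2.14 -1.39
endloop
endfacet
facet normal 0.359 0.876 0.324
outer loop
vertex 0.433 2.263 -2.224
vertex -0.019 2.14 -1.39
vertex 0.874 1.816 -1.503
endloop
endfacet
facet normal 0.808 0.572 -0.140
outer loop
vertex 0.433 2.263 -2.224
vertex 0.874 1.816 -1.503
vertex 0.957 1.481 -2.395
endloop
endfacet
facet normal 0.459 0.472 -0.753
outer loop
vertex 0.433 2.263 -2.224
vertex 0.957 1.481 -2.395
vertex 0.115 1.599 -2.834
endloop
endfacet
facet normal -0.207 0.714 -0.669
outer loop
vertex 0.433 2.263 -2.224
vertex 0.115 1.599 -2.834
vertex -0.488 2.006 -2.213
endloop
endfacet
facet normal 0.263 0.422 0.868
outer loop
vertex 0.874 1.816 -1.503
vertex -0.019 2.14 -1.39
vertex 0.225 1.281 -1.046
endloop
endfacet
facet normal -0.753 0.565 0.337
outer loop
vertex -0.019 2.14 -1.39
vertex -0.488 2.006 -2.213
vertex -0.617 1.399 -1.485
endloop
endfacet
facet normal -0.653 0.161 -0.740
outer loop
vertex -0.488 2.006 -2.213
vertex 0.115 1.599 -2.834
vertex -0.534 1.064 -2.377
endloop
endfacet
facet normal 0.424 -0.230 -0.876
outer loop
vertex 0.115 1.599 -2.834
vertex 0.957 1.481 -2.395
vertex 0.359 0.74 -2.49
endloop
endfacet
facet normal 0.991 -0.069 0.118
outer loop
vertex 0.957 1.481 -2.395
vertex 0.874 1.816 -1.503
vertex 0.828 0.874 -1.667
endloop
endfacet
facet normal -0.459 -0.472 0.753
outer loop
vertex -0.093 0.617 -1.656
vertex 0.225 1.281 -1.046
vertex -0.617 1.399 -1.485
endloop
endfacet
facet normal -0.808 -0.572 0.140
outer loop
vertex -0.093 0.617 -1.656
vertex -0.617 1.399 -1.485
vertex -0.534 1.064 -2.377
endloop
endfacet
facet normal -0.359 -0.876 -0.324
outer loop
vertex -0.093 0.617 -1.656
vertex -0.534 1.064 -2.377
vertex 0.359 0.74 -2.49
endloop
endfacet
facet normal 0.269 -0.963 0.004
outer loop
vertex -0.093 0.617 -1.656
vertex 0.359 0.74 -2.49
vertex 0.828 0.874 -1.667
endloop
endfacet
facet normal 0.207 -0.714 0.669
outer loop
vertex -0.093 0.617 -1.656
vertex 0.828 0.874 -1.667
vertex 0.225 1.281 -1.046
endloop
endfacet
facet normal -0.424 0.230 0.876
outer loop
vertex -0.617 1.399 -1.485
vertex 0.225 1.281 -1.046
vertex -0.019 2.14 -1.39
endloop
endfacet
facet normal -0.991 0.069 -0.118
outer loop
vertex -0.534 1.064 -2.377
vertex -0.617 1.399 -1.485
vertex -0.488 2.006 -2.213
endloop
endfacet
facet normal -0.263 -0.422 -0.868
outer loop
vertex 0.359 0.74 -2.49
vertex -0.534 1.064 -2.377
vertex 0.115 1.599 -2.834
endloop
endfacet
facet normal 0.753 -0.565 -0.337
outer loop
vertex 0.828 0.874 -1.667
vertex 0.359 0.74 -2.49
vertex 0.957 1.481 -2.395
endloop
endfacet
facet normal 0.653 -0.161 0.740
outer loop
vertex 0.225 1.281 -1.046
vertex 0.828 0.874 -1.667
vertex 0.874 1.816 -1.503
endloop
endfacet
facet normal 0.758 -0.456 -0.466
outer loop
vertex 4.634 -0.634 -0.247
vertex 4.143 -0.63 -1.049
vertex 4.75 -0.041 -0.638
endloop
endfacet
facet normal 0.210 0.509 0.835
outer loop
vertex 4.634 -0.634 -0.247
vertex 4.75 -0.041 -0.638
vertex 2.877 0.13 -0.271
endloop
endfacet
facet normal 0.758 -0.455 -0.467
outer loop
vertex 4.75 -0.041 -0.638
vertex 4.143 -0.63 -1.049
vertex 4.51 0.207 -1.269
endloop
endfacet
facet normal 0.147 0.938 0.313
outer loop
vertex 4.75 -0.041 -0.638
vertex 4.51 0.207 -1.269
vertex 2.877 0.13 -0.271
endloop
endfacet
facet normal 0.759 -0.455 -0.465
outer loop
vertex 4.51 0.207 -1.269
vertex 4.143 -0.63 -1.049
vertex 4.056 -0.036 -1.772
endloop
endfacet
facet normal -0.208 0.941 -0.267
outer loop
vertex 4.51 0.207 -1.269
vertex 4.056 -0.036 -1.772
vertex 2.877 0.13 -0.271
endloop
endfacet
facet normal 0.759 -0.456 -0.466
outer loop
vertex 4.056 -0.036 -1.772
vertex 4.143 -0.63 -1.049
vertex 3.653 -0.626 -1.851
endloop
endfacet
facet normal -0.645 0.516 -0.564
outer loop
vertex 4.056 -0.036 -1.772
vertex 3.653 -0.626 -1.851
vertex 2.877 0.13 -0.271
endloop
endfacet
facet normal 0.759 -0.456 -0.466
outer loop
vertex 3.653 -0.626 -1.851
vertex 4.143 -0.63 -1.049
vertex 3.537 -1.219 -1.46
endloop
endfacet
facet normal -0.910 -0.089 -0.405
outer loop
vertex 3.653 -0.626 -1.851
vertex 3.537 -1.219 -1.46
vertex 2.877 0.13 -0.271
endloop
endfacet
facet normal 0.759 -0.455 -0.466
outer loop
vertex 3.537 -1.219 -1.46
vertex 4.143 -0.63 -1.049
vertex 3.776 -1.467 -0.829
endloop
endfacet
facet normal -0.847 -0.518 0.117
outer loop
vertex 3.537 -1.219 -1.46
vertex 3.776 -1.467 -0.829
vertex 2.877 0.13 -0.271
endloop
endfacet
facet normal 0.758 -0.455 -0.467
outer loop
vertex 3.776 -1.467 -0.829
vertex 4.143 -0.63 -1.049
vertex 4.231 -1.225 -0.326
endloop
endfacet
facet normal -0.493 -0.521 0.697
outer loop
vertex 3.776 -1.467 -0.829
vertex 4.231 -1.225 -0.326
vertex 2.877 0.13 -0.271
endloop
endfacet
facet normal 0.759 -0.455 -0.467
outer loop
vertex 4.231 -1.225 -0.326
vertex 4.143 -0.63 -1.049
vertex 4.634 -0.634 -0.247
endloop
endfacet
facet normal -0.055 -0.095 0.994
outer loop
vertex 4.231 -1.225 -0.326
vertex 4.634 -0.634 -0.247
vertex 2.877 0.13 -0.271
endloop
endfacet

endsolid


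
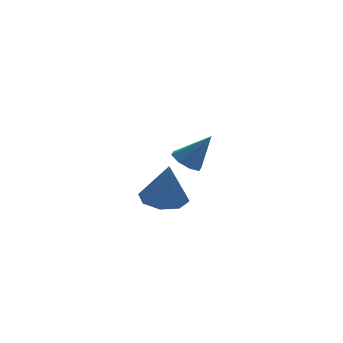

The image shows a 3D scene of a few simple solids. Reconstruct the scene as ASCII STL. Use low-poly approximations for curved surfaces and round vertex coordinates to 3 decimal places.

solid 
facet normal -0.010 0.227 -0.974
outer loop
vertex -1.828 -2.498 -3.827
vertex -2.649 -1.944 -3.69
vertex -1.665 -1.769 -3.659
endloop
endfacet
facet normal 0.884 -0.283 0.373
outer loop
vertex -1.828 -2.498 -3.827
vertex -1.665 -1.769 -3.659
vertex -2.631 -2.376 -1.83
endloop
endfacet
facet normal -0.009 0.226 -0.974
outer loop
vertex -1.665 -1.769 -3.659
vertex -2.649 -1.944 -3.69
vertex -2.079 -1.143 -3.51
endloop
endfacet
facet normal 0.761 0.378 0.527
outer loop
vertex -1.665 -1.769 -3.659
vertex -2.079 -1.143 -3.51
vertex -2.631 -2.376 -1.83
endloop
endfacet
facet normal -0.010 0.226 -0.974
outer loop
vertex -2.079 -1.143 -3.51
vertex -2.649 -1.944 -3.69
vertex -2.827 -0.986 -3.466
endloop
endfacet
facet normal 0.196 0.759 0.621
outer loop
vertex -2.079 -1.143 -3.51
vertex -2.827 -0.986 -3.466
vertex -2.631 -2.376 -1.83
endloop
endfacet
facet normal -0.009 0.226 -0.974
outer loop
vertex -2.827 -0.986 -3.466
vertex -2.649 -1.944 -3.69
vertex -3.471 -1.391 -3.554
endloop
endfacet
facet normal -0.483 0.638 0.600
outer loop
vertex -2.827 -0.986 -3.466
vertex -3.471 -1.391 -3.554
vertex -2.631 -2.376 -1.83
endloop
endfacet
facet normal -0.010 0.225 -0.974
outer loop
vertex -3.471 -1.391 -3.554
vertex -2.649 -1.944 -3.69
vertex -3.633 -2.12 -3.721
endloop
endfacet
facet normal -0.876 0.086 0.476
outer loop
vertex -3.471 -1.391 -3.554
vertex -3.633 -2.12 -3.721
vertex -2.631 -2.376 -1.83
endloop
endfacet
facet normal -0.010 0.227 -0.974
outer loop
vertex -3.633 -2.12 -3.721
vertex -2.649 -1.944 -3.69
vertex -3.219 -2.746 -3.871
endloop
endfacet
facet normal -0.753 -0.575 0.321
outer loop
vertex -3.633 -2.12 -3.721
vertex -3.219 -2.746 -3.871
vertex -2.631 -2.376 -1.83
endloop
endfacet
facet normal -0.009 0.226 -0.974
outer loop
vertex -3.219 -2.746 -3.871
vertex -2.649 -1.944 -3.69
vertex -2.471 -2.902 -3.914
endloop
endfacet
facet normal -0.186 -0.956 0.227
outer loop
vertex -3.219 -2.746 -3.871
vertex -2.471 -2.902 -3.914
vertex -2.631 -2.376 -1.83
endloop
endfacet
facet normal -0.010 0.226 -0.974
outer loop
vertex -2.471 -2.902 -3.914
vertex -2.649 -1.944 -3.69
vertex -1.828 -2.498 -3.827
endloop
endfacet
facet normal 0.491 -0.835 0.248
outer loop
vertex -2.471 -2.902 -3.914
vertex -1.828 -2.498 -3.827
vertex -2.631 -2.376 -1.83
endloop
endfacet
facet normal -0.517 0.269 -0.813
outer loop
vertex 1.552 2.931 -4.777
vertex 0.918 3.071 -4.328
vertex 1.532 3.501 -4.576
endloop
endfacet
facet normal 0.987 0.082 -0.136
outer loop
vertex 1.552 2.931 -4.777
vertex 1.532 3.501 -4.576
vertex 1.842 2.589 -2.872
endloop
endfacet
facet normal -0.517 0.269 -0.813
outer loop
vertex 1.532 3.501 -4.576
vertex 0.918 3.071 -4.328
vertex 1.152 3.819 -4.229
endloop
endfacet
facet normal 0.734 0.645 0.212
outer loop
vertex 1.532 3.501 -4.576
vertex 1.152 3.819 -4.229
vertex 1.842 2.589 -2.872
endloop
endfacet
facet normal -0.517 0.269 -0.812
outer loop
vertex 1.152 3.819 -4.229
vertex 0.918 3.071 -4.328
vertex 0.635 3.698 -3.94
endloop
endfacet
facet normal 0.164 0.771 0.616
outer loop
vertex 1.152 3.819 -4.229
vertex 0.635 3.698 -3.94
vertex 1.842 2.589 -2.872
endloop
endfacet
facet normal -0.516 0.270 -0.813
outer loop
vertex 0.635 3.698 -3.94
vertex 0.918 3.071 -4.328
vertex 0.283 3.211 -3.878
endloop
endfacet
facet normal -0.387 0.386 0.838
outer loop
vertex 0.635 3.698 -3.94
vertex 0.283 3.211 -3.878
vertex 1.842 2.589 -2.872
endloop
endfacet
facet normal -0.516 0.270 -0.813
outer loop
vertex 0.283 3.211 -3.878
vertex 0.918 3.071 -4.328
vertex 0.303 2.641 -4.08
endloop
endfacet
facet normal -0.598 -0.286 0.749
outer loop
vertex 0.283 3.211 -3.878
vertex 0.303 2.641 -4.08
vertex 1.842 2.589 -2.872
endloop
endfacet
facet normal -0.516 0.269 -0.813
outer loop
vertex 0.303 2.641 -4.08
vertex 0.918 3.071 -4.328
vertex 0.683 2.323 -4.426
endloop
endfacet
facet normal -0.344 -0.849 0.402
outer loop
vertex 0.303 2.641 -4.08
vertex 0.683 2.323 -4.426
vertex 1.842 2.589 -2.872
endloop
endfacet
facet normal -0.516 0.269 -0.813
outer loop
vertex 0.683 2.323 -4.426
vertex 0.918 3.071 -4.328
vertex 1.201 2.443 -4.715
endloop
endfacet
facet normal 0.225 -0.974 -0.001
outer loop
vertex 0.683 2.323 -4.426
vertex 1.201 2.443 -4.715
vertex 1.842 2.589 -2.872
endloop
endfacet
facet normal -0.517 0.268 -0.813
outer loop
vertex 1.201 2.443 -4.715
vertex 0.918 3.071 -4.328
vertex 1.552 2.931 -4.777
endloop
endfacet
facet normal 0.778 -0.588 -0.224
outer loop
vertex 1.201 2.443 -4.715
vertex 1.552 2.931 -4.777
vertex 1.842 2.589 -2.872
endloop
endfacet

endsolid


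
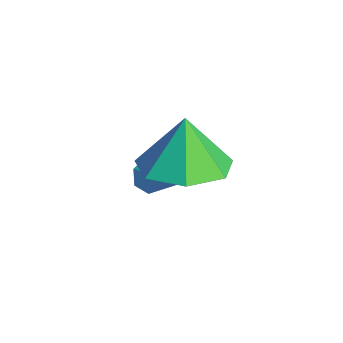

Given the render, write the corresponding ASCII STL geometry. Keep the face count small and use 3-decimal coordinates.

solid 
facet normal 0.272 -0.131 -0.953
outer loop
vertex 5.009 -3.321 1.949
vertex 4.101 -3.877 1.766
vertex 4.271 -2.815 1.669
endloop
endfacet
facet normal 0.286 0.748 0.598
outer loop
vertex 5.009 -3.321 1.949
vertex 4.271 -2.815 1.669
vertex 3.739 -3.703 3.034
endloop
endfacet
facet normal 0.271 -0.131 -0.954
outer loop
vertex 4.271 -2.815 1.669
vertex 4.101 -3.877 1.766
vertex 3.406 -3.108 1.463
endloop
endfacet
facet normal -0.378 0.836 0.397
outer loop
vertex 4.271 -2.815 1.669
vertex 3.406 -3.108 1.463
vertex 3.739 -3.703 3.034
endloop
endfacet
facet normal 0.272 -0.130 -0.954
outer loop
vertex 3.406 -3.108 1.463
vertex 4.101 -3.877 1.766
vertex 3.063 -3.98 1.484
endloop
endfacet
facet normal -0.879 0.353 0.320
outer loop
vertex 3.406 -3.108 1.463
vertex 3.063 -3.98 1.484
vertex 3.739 -3.703 3.034
endloop
endfacet
facet normal 0.272 -0.131 -0.953
outer loop
vertex 3.063 -3.98 1.484
vertex 4.101 -3.877 1.766
vertex 3.502 -4.774 1.718
endloop
endfacet
facet normal -0.839 -0.338 0.426
outer loop
vertex 3.063 -3.98 1.484
vertex 3.502 -4.774 1.718
vertex 3.739 -3.703 3.034
endloop
endfacet
facet normal 0.272 -0.130 -0.953
outer loop
vertex 3.502 -4.774 1.718
vertex 4.101 -3.877 1.766
vertex 4.392 -4.893 1.988
endloop
endfacet
facet normal -0.288 -0.717 0.635
outer loop
vertex 3.502 -4.774 1.718
vertex 4.392 -4.893 1.988
vertex 3.739 -3.703 3.034
endloop
endfacet
facet normal 0.272 -0.130 -0.953
outer loop
vertex 4.392 -4.893 1.988
vertex 4.101 -3.877 1.766
vertex 5.062 -4.246 2.091
endloop
endfacet
facet normal 0.359 -0.497 0.790
outer loop
vertex 4.392 -4.893 1.988
vertex 5.062 -4.246 2.091
vertex 3.739 -3.703 3.034
endloop
endfacet
facet normal 0.272 -0.131 -0.953
outer loop
vertex 5.062 -4.246 2.091
vertex 4.101 -3.877 1.766
vertex 5.009 -3.321 1.949
endloop
endfacet
facet normal 0.615 0.154 0.774
outer loop
vertex 5.062 -4.246 2.091
vertex 5.009 -3.321 1.949
vertex 3.739 -3.703 3.034
endloop
endfacet
facet normal -0.839 -0.184 -0.511
outer loop
vertex 2.6 -3.697 -0.596
vertex 2.405 -3.936 -0.19
vertex 2.373 -3.442 -0.315
endloop
endfacet
facet normal 0.436 0.813 -0.386
outer loop
vertex 2.6 -3.697 -0.596
vertex 2.373 -3.442 -0.315
vertex 3.555 -3.684 0.51
endloop
endfacet
facet normal -0.840 -0.184 -0.511
outer loop
vertex 2.373 -3.442 -0.315
vertex 2.405 -3.936 -0.19
vertex 2.17 -3.559 0.061
endloop
endfacet
facet normal -0.009 0.956 0.293
outer loop
vertex 2.373 -3.442 -0.315
vertex 2.17 -3.559 0.061
vertex 3.555 -3.684 0.51
endloop
endfacet
facet normal -0.840 -0.183 -0.511
outer loop
vertex 2.17 -3.559 0.061
vertex 2.405 -3.936 -0.19
vertex 2.144 -3.959 0.247
endloop
endfacet
facet normal -0.245 0.422 0.873
outer loop
vertex 2.17 -3.559 0.061
vertex 2.144 -3.959 0.247
vertex 3.555 -3.684 0.51
endloop
endfacet
facet normal -0.840 -0.183 -0.511
outer loop
vertex 2.144 -3.959 0.247
vertex 2.405 -3.936 -0.19
vertex 2.314 -4.342 0.105
endloop
endfacet
facet normal -0.096 -0.383 0.919
outer loop
vertex 2.144 -3.959 0.247
vertex 2.314 -4.342 0.105
vertex 3.555 -3.684 0.51
endloop
endfacet
facet normal -0.840 -0.183 -0.511
outer loop
vertex 2.314 -4.342 0.105
vertex 2.405 -3.936 -0.19
vertex 2.553 -4.419 -0.26
endloop
endfacet
facet normal 0.326 -0.859 0.395
outer loop
vertex 2.314 -4.342 0.105
vertex 2.553 -4.419 -0.26
vertex 3.555 -3.684 0.51
endloop
endfacet
facet normal -0.840 -0.183 -0.511
outer loop
vertex 2.553 -4.419 -0.26
vertex 2.405 -3.936 -0.19
vertex 2.68 -4.132 -0.572
endloop
endfacet
facet normal 0.704 -0.642 -0.304
outer loop
vertex 2.553 -4.419 -0.26
vertex 2.68 -4.132 -0.572
vertex 3.555 -3.684 0.51
endloop
endfacet
facet normal -0.840 -0.183 -0.511
outer loop
vertex 2.68 -4.132 -0.572
vertex 2.405 -3.936 -0.19
vertex 2.6 -3.697 -0.596
endloop
endfacet
facet normal 0.752 0.102 -0.651
outer loop
vertex 2.68 -4.132 -0.572
vertex 2.6 -3.697 -0.596
vertex 3.555 -3.684 0.51
endloop
endfacet

endsolid


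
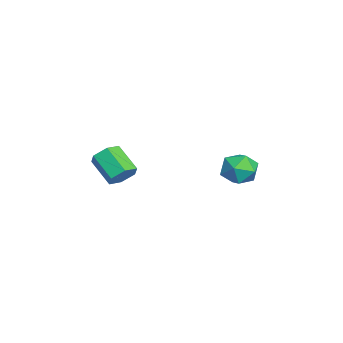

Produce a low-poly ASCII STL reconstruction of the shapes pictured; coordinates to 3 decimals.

solid 
facet normal -0.449 0.794 -0.409
outer loop
vertex 1.613 2.433 1.899
vertex 0.702 2.037 2.131
vertex 1.177 2.648 2.796
endloop
endfacet
facet normal 0.189 0.972 -0.141
outer loop
vertex 1.613 2.433 1.899
vertex 1.177 2.648 2.796
vertex 2.176 2.447 2.749
endloop
endfacet
facet normal 0.682 0.567 -0.461
outer loop
vertex 1.613 2.433 1.899
vertex 2.176 2.447 2.749
vertex 2.318 1.713 2.056
endloop
endfacet
facet normal 0.350 0.141 -0.926
outer loop
vertex 1.613 2.433 1.899
vertex 2.318 1.713 2.056
vertex 1.407 1.46 1.673
endloop
endfacet
facet normal -0.350 0.282 -0.893
outer loop
vertex 1.613 2.433 1.899
vertex 1.407 1.46 1.673
vertex 0.702 2.037 2.131
endloop
endfacet
facet normal 0.189 0.811 0.554
outer loop
vertex 2.176 2.447 2.749
vertex 1.177 2.648 2.796
vertex 1.613 2.06 3.507
endloop
endfacet
facet normal -0.843 0.524 0.121
outer loop
vertex 1.177 2.648 2.796
vertex 0.702 2.037 2.131
vertex 0.702 1.807 3.124
endloop
endfacet
facet normal -0.682 -0.307 -0.664
outer loop
vertex 0.702 2.037 2.131
vertex 1.407 1.46 1.673
vertex 0.844 1.073 2.431
endloop
endfacet
facet normal 0.449 -0.533 -0.717
outer loop
vertex 1.407 1.46 1.673
vertex 2.318 1.713 2.056
vertex 1.843 0.872 2.384
endloop
endfacet
facet normal 0.987 0.157 0.036
outer loop
vertex 2.318 1.713 2.056
vertex 2.176 2.447 2.749
vertex 2.318 1.483 3.049
endloop
endfacet
facet normal -0.350 -0.141 0.926
outer loop
vertex 1.407 1.087 3.281
vertex 1.613 2.06 3.507
vertex 0.702 1.807 3.124
endloop
endfacet
facet normal -0.682 -0.567 0.461
outer loop
vertex 1.407 1.087 3.281
vertex 0.702 1.807 3.124
vertex 0.844 1.073 2.431
endloop
endfacet
facet normal -0.189 -0.972 0.141
outer loop
vertex 1.407 1.087 3.281
vertex 0.844 1.073 2.431
vertex 1.843 0.872 2.384
endloop
endfacet
facet normal 0.449 -0.794 0.409
outer loop
vertex 1.407 1.087 3.281
vertex 1.843 0.872 2.384
vertex 2.318 1.483 3.049
endloop
endfacet
facet normal 0.350 -0.282 0.893
outer loop
vertex 1.407 1.087 3.281
vertex 2.318 1.483 3.049
vertex 1.613 2.06 3.507
endloop
endfacet
facet normal -0.449 0.533 0.717
outer loop
vertex 0.702 1.807 3.124
vertex 1.613 2.06 3.507
vertex 1.177 2.648 2.796
endloop
endfacet
facet normal -0.987 -0.157 -0.036
outer loop
vertex 0.844 1.073 2.431
vertex 0.702 1.807 3.124
vertex 0.702 2.037 2.131
endloop
endfacet
facet normal -0.189 -0.811 -0.554
outer loop
vertex 1.843 0.872 2.384
vertex 0.844 1.073 2.431
vertex 1.407 1.46 1.673
endloop
endfacet
facet normal 0.843 -0.524 -0.121
outer loop
vertex 2.318 1.483 3.049
vertex 1.843 0.872 2.384
vertex 2.318 1.713 2.056
endloop
endfacet
facet normal 0.682 0.307 0.664
outer loop
vertex 1.613 2.06 3.507
vertex 2.318 1.483 3.049
vertex 2.176 2.447 2.749
endloop
endfacet
facet normal 0.629 0.518 -0.580
outer loop
vertex 4.741 -4.003 3.647
vertex 4.183 -3.495 3.496
vertex 4.649 -3.386 4.099
endloop
endfacet
facet normal 0.769 -0.299 0.565
outer loop
vertex 4.741 -4.003 3.647
vertex 4.649 -3.386 4.099
vertex 3.736 -4.833 4.575
endloop
endfacet
facet normal 0.769 -0.299 0.565
outer loop
vertex 3.736 -4.833 4.575
vertex 4.649 -3.386 4.099
vertex 3.644 -4.216 5.027
endloop
endfacet
facet normal -0.628 -0.519 0.580
outer loop
vertex 3.736 -4.833 4.575
vertex 3.644 -4.216 5.027
vertex 3.177 -4.325 4.424
endloop
endfacet
facet normal 0.629 0.518 -0.580
outer loop
vertex 4.649 -3.386 4.099
vertex 4.183 -3.495 3.496
vertex 4.091 -2.878 3.948
endloop
endfacet
facet normal 0.281 0.544 0.791
outer loop
vertex 4.649 -3.386 4.099
vertex 4.091 -2.878 3.948
vertex 3.644 -4.216 5.027
endloop
endfacet
facet normal 0.281 0.544 0.791
outer loop
vertex 3.644 -4.216 5.027
vertex 4.091 -2.878 3.948
vertex 3.086 -3.708 4.876
endloop
endfacet
facet normal -0.629 -0.518 0.580
outer loop
vertex 3.644 -4.216 5.027
vertex 3.086 -3.708 4.876
vertex 3.177 -4.325 4.424
endloop
endfacet
facet normal 0.628 0.519 -0.580
outer loop
vertex 4.091 -2.878 3.948
vertex 4.183 -3.495 3.496
vertex 3.624 -2.987 3.345
endloop
endfacet
facet normal -0.488 0.843 0.226
outer loop
vertex 4.091 -2.878 3.948
vertex 3.624 -2.987 3.345
vertex 3.086 -3.708 4.876
endloop
endfacet
facet normal -0.488 0.843 0.226
outer loop
vertex 3.086 -3.708 4.876
vertex 3.624 -2.987 3.345
vertex 2.619 -3.817 4.273
endloop
endfacet
facet normal -0.629 -0.518 0.580
outer loop
vertex 3.086 -3.708 4.876
vertex 2.619 -3.817 4.273
vertex 3.177 -4.325 4.424
endloop
endfacet
facet normal 0.628 0.519 -0.580
outer loop
vertex 3.624 -2.987 3.345
vertex 4.183 -3.495 3.496
vertex 3.716 -3.604 2.893
endloop
endfacet
facet normal -0.769 0.299 -0.565
outer loop
vertex 3.624 -2.987 3.345
vertex 3.716 -3.604 2.893
vertex 2.619 -3.817 4.273
endloop
endfacet
facet normal -0.769 0.299 -0.565
outer loop
vertex 2.619 -3.817 4.273
vertex 3.716 -3.604 2.893
vertex 2.711 -4.434 3.821
endloop
endfacet
facet normal -0.629 -0.518 0.580
outer loop
vertex 2.619 -3.817 4.273
vertex 2.711 -4.434 3.821
vertex 3.177 -4.325 4.424
endloop
endfacet
facet normal 0.629 0.518 -0.580
outer loop
vertex 3.716 -3.604 2.893
vertex 4.183 -3.495 3.496
vertex 4.274 -4.112 3.044
endloop
endfacet
facet normal -0.281 -0.544 -0.791
outer loop
vertex 3.716 -3.604 2.893
vertex 4.274 -4.112 3.044
vertex 2.711 -4.434 3.821
endloop
endfacet
facet normal -0.281 -0.544 -0.791
outer loop
vertex 2.711 -4.434 3.821
vertex 4.274 -4.112 3.044
vertex 3.269 -4.942 3.972
endloop
endfacet
facet normal -0.629 -0.518 0.580
outer loop
vertex 2.711 -4.434 3.821
vertex 3.269 -4.942 3.972
vertex 3.177 -4.325 4.424
endloop
endfacet
facet normal 0.629 0.518 -0.580
outer loop
vertex 4.274 -4.112 3.044
vertex 4.183 -3.495 3.496
vertex 4.741 -4.003 3.647
endloop
endfacet
facet normal 0.488 -0.843 -0.226
outer loop
vertex 4.274 -4.112 3.044
vertex 4.741 -4.003 3.647
vertex 3.269 -4.942 3.972
endloop
endfacet
facet normal 0.488 -0.843 -0.226
outer loop
vertex 3.269 -4.942 3.972
vertex 4.741 -4.003 3.647
vertex 3.736 -4.833 4.575
endloop
endfacet
facet normal -0.628 -0.519 0.580
outer loop
vertex 3.269 -4.942 3.972
vertex 3.736 -4.833 4.575
vertex 3.177 -4.325 4.424
endloop
endfacet

endsolid


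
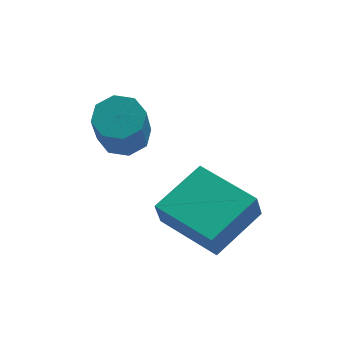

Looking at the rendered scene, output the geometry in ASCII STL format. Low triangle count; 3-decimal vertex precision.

solid 
facet normal -0.606 0.793 0.066
outer loop
vertex -3.256 -0.458 -2.924
vertex -1.741 0.65 -2.324
vertex -3.048 -0.218 -3.893
endloop
endfacet
facet normal -0.769 -0.562 -0.304
outer loop
vertex -1.739 -1.93 -4.036
vertex -3.256 -0.458 -2.924
vertex -3.048 -0.218 -3.893
endloop
endfacet
facet normal -0.606 0.793 0.066
outer loop
vertex -3.048 -0.218 -3.893
vertex -1.741 0.65 -2.324
vertex -1.533 0.89 -3.294
endloop
endfacet
facet normal 0.204 0.235 -0.950
outer loop
vertex -1.533 0.89 -3.294
vertex -1.739 -1.93 -4.036
vertex -3.048 -0.218 -3.893
endloop
endfacet
facet normal -0.204 -0.235 0.950
outer loop
vertex -3.256 -0.458 -2.924
vertex -0.432 -1.062 -2.467
vertex -1.741 0.65 -2.324
endloop
endfacet
facet normal -0.769 -0.563 -0.304
outer loop
vertex -1.947 -2.17 -3.066
vertex -3.256 -0.458 -2.924
vertex -1.739 -1.93 -4.036
endloop
endfacet
facet normal -0.204 -0.235 0.950
outer loop
vertex -1.947 -2.17 -3.066
vertex -0.432 -1.062 -2.467
vertex -3.256 -0.458 -2.924
endloop
endfacet
facet normal 0.769 0.562 0.304
outer loop
vertex -1.741 0.65 -2.324
vertex -0.432 -1.062 -2.467
vertex -1.533 0.89 -3.294
endloop
endfacet
facet normal 0.204 0.235 -0.950
outer loop
vertex -0.224 -0.822 -3.436
vertex -1.739 -1.93 -4.036
vertex -1.533 0.89 -3.294
endloop
endfacet
facet normal 0.769 0.563 0.304
outer loop
vertex -1.533 0.89 -3.294
vertex -0.432 -1.062 -2.467
vertex -0.224 -0.822 -3.436
endloop
endfacet
facet normal 0.606 -0.793 -0.066
outer loop
vertex -0.224 -0.822 -3.436
vertex -1.947 -2.17 -3.066
vertex -1.739 -1.93 -4.036
endloop
endfacet
facet normal 0.606 -0.793 -0.066
outer loop
vertex -0.432 -1.062 -2.467
vertex -1.947 -2.17 -3.066
vertex -0.224 -0.822 -3.436
endloop
endfacet
facet normal 0.146 0.478 -0.866
outer loop
vertex -2.965 1.87 -1.53
vertex -3.756 1.9 -1.647
vertex -3.218 2.375 -1.294
endloop
endfacet
facet normal 0.899 0.302 0.318
outer loop
vertex -2.965 1.87 -1.53
vertex -3.218 2.375 -1.294
vertex -3.234 0.991 0.064
endloop
endfacet
facet normal 0.899 0.302 0.318
outer loop
vertex -3.234 0.991 0.064
vertex -3.218 2.375 -1.294
vertex -3.487 1.496 0.3
endloop
endfacet
facet normal -0.146 -0.478 0.866
outer loop
vertex -3.234 0.991 0.064
vertex -3.487 1.496 0.3
vertex -4.024 1.02 -0.053
endloop
endfacet
facet normal 0.147 0.478 -0.866
outer loop
vertex -3.218 2.375 -1.294
vertex -3.756 1.9 -1.647
vertex -3.786 2.602 -1.265
endloop
endfacet
facet normal 0.344 0.797 0.497
outer loop
vertex -3.218 2.375 -1.294
vertex -3.786 2.602 -1.265
vertex -3.487 1.496 0.3
endloop
endfacet
facet normal 0.344 0.797 0.497
outer loop
vertex -3.487 1.496 0.3
vertex -3.786 2.602 -1.265
vertex -4.055 1.723 0.329
endloop
endfacet
facet normal -0.147 -0.477 0.866
outer loop
vertex -3.487 1.496 0.3
vertex -4.055 1.723 0.329
vertex -4.024 1.02 -0.053
endloop
endfacet
facet normal 0.146 0.478 -0.866
outer loop
vertex -3.786 2.602 -1.265
vertex -3.756 1.9 -1.647
vertex -4.337 2.417 -1.46
endloop
endfacet
facet normal -0.413 0.825 0.385
outer loop
vertex -3.786 2.602 -1.265
vertex -4.337 2.417 -1.46
vertex -4.055 1.723 0.329
endloop
endfacet
facet normal -0.414 0.825 0.385
outer loop
vertex -4.055 1.723 0.329
vertex -4.337 2.417 -1.46
vertex -4.605 1.538 0.134
endloop
endfacet
facet normal -0.147 -0.477 0.866
outer loop
vertex -4.055 1.723 0.329
vertex -4.605 1.538 0.134
vertex -4.024 1.02 -0.053
endloop
endfacet
facet normal 0.146 0.477 -0.867
outer loop
vertex -4.337 2.417 -1.46
vertex -3.756 1.9 -1.647
vertex -4.546 1.929 -1.764
endloop
endfacet
facet normal -0.928 0.368 0.047
outer loop
vertex -4.337 2.417 -1.46
vertex -4.546 1.929 -1.764
vertex -4.605 1.538 0.134
endloop
endfacet
facet normal -0.928 0.370 0.047
outer loop
vertex -4.605 1.538 0.134
vertex -4.546 1.929 -1.764
vertex -4.815 1.05 -0.17
endloop
endfacet
facet normal -0.146 -0.477 0.867
outer loop
vertex -4.605 1.538 0.134
vertex -4.815 1.05 -0.17
vertex -4.024 1.02 -0.053
endloop
endfacet
facet normal 0.146 0.478 -0.866
outer loop
vertex -4.546 1.929 -1.764
vertex -3.756 1.9 -1.647
vertex -4.293 1.424 -2.0
endloop
endfacet
facet normal -0.899 -0.302 -0.318
outer loop
vertex -4.546 1.929 -1.764
vertex -4.293 1.424 -2.0
vertex -4.815 1.05 -0.17
endloop
endfacet
facet normal -0.899 -0.302 -0.318
outer loop
vertex -4.815 1.05 -0.17
vertex -4.293 1.424 -2.0
vertex -4.562 0.545 -0.406
endloop
endfacet
facet normal -0.146 -0.478 0.866
outer loop
vertex -4.815 1.05 -0.17
vertex -4.562 0.545 -0.406
vertex -4.024 1.02 -0.053
endloop
endfacet
facet normal 0.147 0.477 -0.866
outer loop
vertex -4.293 1.424 -2.0
vertex -3.756 1.9 -1.647
vertex -3.725 1.197 -2.029
endloop
endfacet
facet normal -0.344 -0.797 -0.497
outer loop
vertex -4.293 1.424 -2.0
vertex -3.725 1.197 -2.029
vertex -4.562 0.545 -0.406
endloop
endfacet
facet normal -0.344 -0.797 -0.497
outer loop
vertex -4.562 0.545 -0.406
vertex -3.725 1.197 -2.029
vertex -3.994 0.318 -0.435
endloop
endfacet
facet normal -0.147 -0.478 0.866
outer loop
vertex -4.562 0.545 -0.406
vertex -3.994 0.318 -0.435
vertex -4.024 1.02 -0.053
endloop
endfacet
facet normal 0.147 0.477 -0.866
outer loop
vertex -3.725 1.197 -2.029
vertex -3.756 1.9 -1.647
vertex -3.175 1.382 -1.834
endloop
endfacet
facet normal 0.414 -0.825 -0.385
outer loop
vertex -3.725 1.197 -2.029
vertex -3.175 1.382 -1.834
vertex -3.994 0.318 -0.435
endloop
endfacet
facet normal 0.413 -0.825 -0.385
outer loop
vertex -3.994 0.318 -0.435
vertex -3.175 1.382 -1.834
vertex -3.443 0.503 -0.24
endloop
endfacet
facet normal -0.146 -0.478 0.866
outer loop
vertex -3.994 0.318 -0.435
vertex -3.443 0.503 -0.24
vertex -4.024 1.02 -0.053
endloop
endfacet
facet normal 0.146 0.477 -0.867
outer loop
vertex -3.175 1.382 -1.834
vertex -3.756 1.9 -1.647
vertex -2.965 1.87 -1.53
endloop
endfacet
facet normal 0.928 -0.370 -0.048
outer loop
vertex -3.175 1.382 -1.834
vertex -2.965 1.87 -1.53
vertex -3.443 0.503 -0.24
endloop
endfacet
facet normal 0.928 -0.369 -0.047
outer loop
vertex -3.443 0.503 -0.24
vertex -2.965 1.87 -1.53
vertex -3.234 0.991 0.064
endloop
endfacet
facet normal -0.146 -0.477 0.867
outer loop
vertex -3.443 0.503 -0.24
vertex -3.234 0.991 0.064
vertex -4.024 1.02 -0.053
endloop
endfacet

endsolid


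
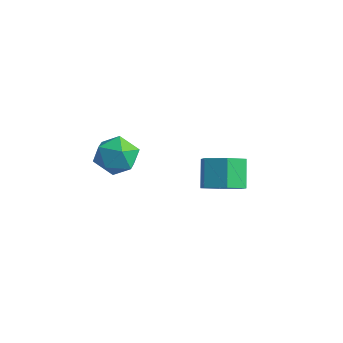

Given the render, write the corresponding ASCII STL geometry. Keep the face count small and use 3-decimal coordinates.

solid 
facet normal 0.225 0.966 -0.127
outer loop
vertex 0.359 -2.842 2.957
vertex -0.392 -2.565 3.734
vertex 0.663 -2.772 4.027
endloop
endfacet
facet normal 0.792 0.551 -0.261
outer loop
vertex 0.359 -2.842 2.957
vertex 0.663 -2.772 4.027
vertex 1.038 -3.61 3.395
endloop
endfacet
facet normal 0.615 0.097 -0.783
outer loop
vertex 0.359 -2.842 2.957
vertex 1.038 -3.61 3.395
vertex 0.215 -3.919 2.71
endloop
endfacet
facet normal -0.061 0.231 -0.971
outer loop
vertex 0.359 -2.842 2.957
vertex 0.215 -3.919 2.71
vertex -0.668 -3.273 2.919
endloop
endfacet
facet normal -0.301 0.768 -0.565
outer loop
vertex 0.359 -2.842 2.957
vertex -0.668 -3.273 2.919
vertex -0.392 -2.565 3.734
endloop
endfacet
facet normal 0.930 0.171 0.326
outer loop
vertex 1.038 -3.61 3.395
vertex 0.663 -2.772 4.027
vertex 0.708 -3.807 4.441
endloop
endfacet
facet normal 0.014 0.840 0.543
outer loop
vertex 0.663 -2.772 4.027
vertex -0.392 -2.565 3.734
vertex -0.175 -3.161 4.65
endloop
endfacet
facet normal -0.838 0.519 -0.167
outer loop
vertex -0.392 -2.565 3.734
vertex -0.668 -3.273 2.919
vertex -0.998 -3.47 3.965
endloop
endfacet
facet normal -0.450 -0.349 -0.822
outer loop
vertex -0.668 -3.273 2.919
vertex 0.215 -3.919 2.71
vertex -0.623 -4.308 3.333
endloop
endfacet
facet normal 0.643 -0.563 -0.519
outer loop
vertex 0.215 -3.919 2.71
vertex 1.038 -3.61 3.395
vertex 0.432 -4.515 3.626
endloop
endfacet
facet normal 0.061 -0.231 0.971
outer loop
vertex -0.319 -4.238 4.403
vertex 0.708 -3.807 4.441
vertex -0.175 -3.161 4.65
endloop
endfacet
facet normal -0.615 -0.097 0.783
outer loop
vertex -0.319 -4.238 4.403
vertex -0.175 -3.161 4.65
vertex -0.998 -3.47 3.965
endloop
endfacet
facet normal -0.792 -0.551 0.261
outer loop
vertex -0.319 -4.238 4.403
vertex -0.998 -3.47 3.965
vertex -0.623 -4.308 3.333
endloop
endfacet
facet normal -0.225 -0.966 0.127
outer loop
vertex -0.319 -4.238 4.403
vertex -0.623 -4.308 3.333
vertex 0.432 -4.515 3.626
endloop
endfacet
facet normal 0.301 -0.768 0.565
outer loop
vertex -0.319 -4.238 4.403
vertex 0.432 -4.515 3.626
vertex 0.708 -3.807 4.441
endloop
endfacet
facet normal 0.450 0.349 0.822
outer loop
vertex -0.175 -3.161 4.65
vertex 0.708 -3.807 4.441
vertex 0.663 -2.772 4.027
endloop
endfacet
facet normal -0.643 0.563 0.519
outer loop
vertex -0.998 -3.47 3.965
vertex -0.175 -3.161 4.65
vertex -0.392 -2.565 3.734
endloop
endfacet
facet normal -0.930 -0.171 -0.326
outer loop
vertex -0.623 -4.308 3.333
vertex -0.998 -3.47 3.965
vertex -0.668 -3.273 2.919
endloop
endfacet
facet normal -0.014 -0.840 -0.543
outer loop
vertex 0.432 -4.515 3.626
vertex -0.623 -4.308 3.333
vertex 0.215 -3.919 2.71
endloop
endfacet
facet normal 0.838 -0.519 0.167
outer loop
vertex 0.708 -3.807 4.441
vertex 0.432 -4.515 3.626
vertex 1.038 -3.61 3.395
endloop
endfacet
facet normal 0.459 -0.449 -0.767
outer loop
vertex 2.762 1.658 0.284
vertex 1.835 1.143 0.031
vertex 2.055 2.117 -0.407
endloop
endfacet
facet normal 0.607 0.788 -0.098
outer loop
vertex 2.762 1.658 0.284
vertex 2.055 2.117 -0.407
vertex 2.032 2.372 1.503
endloop
endfacet
facet normal 0.607 0.789 -0.098
outer loop
vertex 2.032 2.372 1.503
vertex 2.055 2.117 -0.407
vertex 1.325 2.83 0.811
endloop
endfacet
facet normal -0.459 0.449 0.766
outer loop
vertex 2.032 2.372 1.503
vertex 1.325 2.83 0.811
vertex 1.105 1.857 1.249
endloop
endfacet
facet normal 0.460 -0.449 -0.766
outer loop
vertex 2.055 2.117 -0.407
vertex 1.835 1.143 0.031
vertex 1.129 1.602 -0.661
endloop
endfacet
facet normal -0.258 0.759 -0.598
outer loop
vertex 2.055 2.117 -0.407
vertex 1.129 1.602 -0.661
vertex 1.325 2.83 0.811
endloop
endfacet
facet normal -0.257 0.759 -0.599
outer loop
vertex 1.325 2.83 0.811
vertex 1.129 1.602 -0.661
vertex 0.399 2.316 0.557
endloop
endfacet
facet normal -0.459 0.449 0.766
outer loop
vertex 1.325 2.83 0.811
vertex 0.399 2.316 0.557
vertex 1.105 1.857 1.249
endloop
endfacet
facet normal 0.459 -0.449 -0.766
outer loop
vertex 1.129 1.602 -0.661
vertex 1.835 1.143 0.031
vertex 0.908 0.628 -0.223
endloop
endfacet
facet normal -0.865 -0.029 -0.501
outer loop
vertex 1.129 1.602 -0.661
vertex 0.908 0.628 -0.223
vertex 0.399 2.316 0.557
endloop
endfacet
facet normal -0.865 -0.029 -0.501
outer loop
vertex 0.399 2.316 0.557
vertex 0.908 0.628 -0.223
vertex 0.178 1.342 0.996
endloop
endfacet
facet normal -0.459 0.450 0.766
outer loop
vertex 0.399 2.316 0.557
vertex 0.178 1.342 0.996
vertex 1.105 1.857 1.249
endloop
endfacet
facet normal 0.459 -0.449 -0.766
outer loop
vertex 0.908 0.628 -0.223
vertex 1.835 1.143 0.031
vertex 1.615 0.17 0.469
endloop
endfacet
facet normal -0.607 -0.789 0.098
outer loop
vertex 0.908 0.628 -0.223
vertex 1.615 0.17 0.469
vertex 0.178 1.342 0.996
endloop
endfacet
facet normal -0.607 -0.788 0.098
outer loop
vertex 0.178 1.342 0.996
vertex 1.615 0.17 0.469
vertex 0.885 0.883 1.687
endloop
endfacet
facet normal -0.459 0.449 0.767
outer loop
vertex 0.178 1.342 0.996
vertex 0.885 0.883 1.687
vertex 1.105 1.857 1.249
endloop
endfacet
facet normal 0.459 -0.449 -0.766
outer loop
vertex 1.615 0.17 0.469
vertex 1.835 1.143 0.031
vertex 2.541 0.684 0.723
endloop
endfacet
facet normal 0.257 -0.759 0.598
outer loop
vertex 1.615 0.17 0.469
vertex 2.541 0.684 0.723
vertex 0.885 0.883 1.687
endloop
endfacet
facet normal 0.257 -0.758 0.599
outer loop
vertex 0.885 0.883 1.687
vertex 2.541 0.684 0.723
vertex 1.811 1.398 1.941
endloop
endfacet
facet normal -0.460 0.449 0.766
outer loop
vertex 0.885 0.883 1.687
vertex 1.811 1.398 1.941
vertex 1.105 1.857 1.249
endloop
endfacet
facet normal 0.459 -0.450 -0.766
outer loop
vertex 2.541 0.684 0.723
vertex 1.835 1.143 0.031
vertex 2.762 1.658 0.284
endloop
endfacet
facet normal 0.865 0.030 0.501
outer loop
vertex 2.541 0.684 0.723
vertex 2.762 1.658 0.284
vertex 1.811 1.398 1.941
endloop
endfacet
facet normal 0.865 0.029 0.501
outer loop
vertex 1.811 1.398 1.941
vertex 2.762 1.658 0.284
vertex 2.032 2.372 1.503
endloop
endfacet
facet normal -0.459 0.449 0.766
outer loop
vertex 1.811 1.398 1.941
vertex 2.032 2.372 1.503
vertex 1.105 1.857 1.249
endloop
endfacet

endsolid


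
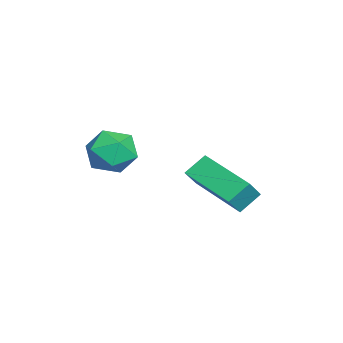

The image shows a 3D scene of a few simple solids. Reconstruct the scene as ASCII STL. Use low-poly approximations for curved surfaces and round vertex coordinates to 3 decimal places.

solid 
facet normal -0.015 0.286 0.958
outer loop
vertex 1.085 0.647 2.07
vertex 1.263 -0.171 2.317
vertex 1.914 0.389 2.16
endloop
endfacet
facet normal 0.197 0.821 0.536
outer loop
vertex 1.085 0.647 2.07
vertex 1.914 0.389 2.16
vertex 1.682 0.888 1.482
endloop
endfacet
facet normal -0.321 0.945 0.062
outer loop
vertex 1.085 0.647 2.07
vertex 1.682 0.888 1.482
vertex 0.889 0.636 1.22
endloop
endfacet
facet normal -0.852 0.487 0.190
outer loop
vertex 1.085 0.647 2.07
vertex 0.889 0.636 1.22
vertex 0.63 -0.019 1.736
endloop
endfacet
facet normal -0.663 0.080 0.744
outer loop
vertex 1.085 0.647 2.07
vertex 0.63 -0.019 1.736
vertex 1.263 -0.171 2.317
endloop
endfacet
facet normal 0.776 0.604 0.179
outer loop
vertex 1.682 0.888 1.482
vertex 1.914 0.389 2.16
vertex 2.23 0.219 1.364
endloop
endfacet
facet normal 0.434 -0.263 0.862
outer loop
vertex 1.914 0.389 2.16
vertex 1.263 -0.171 2.317
vertex 1.971 -0.436 1.88
endloop
endfacet
facet normal -0.616 -0.596 0.515
outer loop
vertex 1.263 -0.171 2.317
vertex 0.63 -0.019 1.736
vertex 1.178 -0.688 1.618
endloop
endfacet
facet normal -0.923 0.065 -0.380
outer loop
vertex 0.63 -0.019 1.736
vertex 0.889 0.636 1.22
vertex 0.946 -0.189 0.94
endloop
endfacet
facet normal -0.062 0.806 -0.589
outer loop
vertex 0.889 0.636 1.22
vertex 1.682 0.888 1.482
vertex 1.597 0.371 0.783
endloop
endfacet
facet normal 0.852 -0.487 -0.190
outer loop
vertex 1.775 -0.447 1.03
vertex 2.23 0.219 1.364
vertex 1.971 -0.436 1.88
endloop
endfacet
facet normal 0.321 -0.945 -0.062
outer loop
vertex 1.775 -0.447 1.03
vertex 1.971 -0.436 1.88
vertex 1.178 -0.688 1.618
endloop
endfacet
facet normal -0.197 -0.821 -0.536
outer loop
vertex 1.775 -0.447 1.03
vertex 1.178 -0.688 1.618
vertex 0.946 -0.189 0.94
endloop
endfacet
facet normal 0.015 -0.286 -0.958
outer loop
vertex 1.775 -0.447 1.03
vertex 0.946 -0.189 0.94
vertex 1.597 0.371 0.783
endloop
endfacet
facet normal 0.663 -0.080 -0.744
outer loop
vertex 1.775 -0.447 1.03
vertex 1.597 0.371 0.783
vertex 2.23 0.219 1.364
endloop
endfacet
facet normal 0.923 -0.065 0.380
outer loop
vertex 1.971 -0.436 1.88
vertex 2.23 0.219 1.364
vertex 1.914 0.389 2.16
endloop
endfacet
facet normal 0.062 -0.806 0.589
outer loop
vertex 1.178 -0.688 1.618
vertex 1.971 -0.436 1.88
vertex 1.263 -0.171 2.317
endloop
endfacet
facet normal -0.776 -0.604 -0.179
outer loop
vertex 0.946 -0.189 0.94
vertex 1.178 -0.688 1.618
vertex 0.63 -0.019 1.736
endloop
endfacet
facet normal -0.434 0.263 -0.862
outer loop
vertex 1.597 0.371 0.783
vertex 0.946 -0.189 0.94
vertex 0.889 0.636 1.22
endloop
endfacet
facet normal 0.616 0.596 -0.515
outer loop
vertex 2.23 0.219 1.364
vertex 1.597 0.371 0.783
vertex 1.682 0.888 1.482
endloop
endfacet
facet normal -0.694 -0.691 0.204
outer loop
vertex -1.783 1.951 -0.904
vertex -2.212 2.553 -0.324
vertex -2.312 2.269 -1.626
endloop
endfacet
facet normal 0.457 -0.641 -0.617
outer loop
vertex -0.848 3.727 -2.056
vertex -1.783 1.951 -0.904
vertex -2.312 2.269 -1.626
endloop
endfacet
facet normal -0.694 -0.690 0.204
outer loop
vertex -2.312 2.269 -1.626
vertex -2.212 2.553 -0.324
vertex -2.741 2.872 -1.046
endloop
endfacet
facet normal -0.557 0.335 -0.760
outer loop
vertex -2.741 2.872 -1.046
vertex -0.848 3.727 -2.056
vertex -2.312 2.269 -1.626
endloop
endfacet
facet normal 0.557 -0.335 0.760
outer loop
vertex -1.783 1.951 -0.904
vertex -0.748 4.011 -0.754
vertex -2.212 2.553 -0.324
endloop
endfacet
facet normal 0.456 -0.641 -0.617
outer loop
vertex -0.319 3.408 -1.334
vertex -1.783 1.951 -0.904
vertex -0.848 3.727 -2.056
endloop
endfacet
facet normal 0.557 -0.335 0.760
outer loop
vertex -0.319 3.408 -1.334
vertex -0.748 4.011 -0.754
vertex -1.783 1.951 -0.904
endloop
endfacet
facet normal -0.457 0.641 0.617
outer loop
vertex -2.212 2.553 -0.324
vertex -0.748 4.011 -0.754
vertex -2.741 2.872 -1.046
endloop
endfacet
facet normal -0.557 0.335 -0.760
outer loop
vertex -1.277 4.329 -1.476
vertex -0.848 3.727 -2.056
vertex -2.741 2.872 -1.046
endloop
endfacet
facet normal -0.457 0.641 0.617
outer loop
vertex -2.741 2.872 -1.046
vertex -0.748 4.011 -0.754
vertex -1.277 4.329 -1.476
endloop
endfacet
facet normal 0.694 0.691 -0.203
outer loop
vertex -1.277 4.329 -1.476
vertex -0.319 3.408 -1.334
vertex -0.848 3.727 -2.056
endloop
endfacet
facet normal 0.694 0.690 -0.204
outer loop
vertex -0.748 4.011 -0.754
vertex -0.319 3.408 -1.334
vertex -1.277 4.329 -1.476
endloop
endfacet

endsolid
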